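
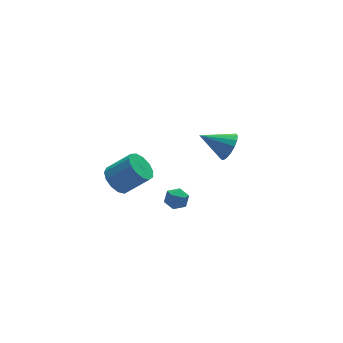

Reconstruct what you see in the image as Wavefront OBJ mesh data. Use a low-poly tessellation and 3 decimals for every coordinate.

v -0.692 0.419 -2.81
v -0.256 0.914 -2.418
v 0.316 -0.254 -3.082
v 0.752 0.241 -2.69
v 0.257 -0.213 -2.318
v -0.366 0.203 -2.15
v 0.426 0.457 -3.35
v -0.197 0.873 -3.182
v 0.435 0.937 -2.751
v 0.331 0.523 -2.113
v -0.271 0.137 -3.387
v -0.375 -0.277 -2.749
v -3.575 0.268 0.384
v -3.081 1.098 0.306
v -1.89 0.503 1.519
v -2.385 -0.328 1.596
v -3.448 1.174 0.704
v -2.258 0.579 1.916
v -3.855 0.962 1
v -2.665 0.367 2.212
v -4.174 0.53 1.101
v -2.984 -0.065 2.313
v -4.302 0.014 0.973
v -3.112 -0.581 2.186
v -4.2 -0.421 0.659
v -3.01 -1.017 1.871
v -3.899 -0.638 0.257
v -2.709 -1.233 1.47
v -3.495 -0.567 -0.104
v -2.305 -1.162 1.108
v -3.117 -0.231 -0.311
v -1.927 -0.826 0.902
v -2.884 0.263 -0.297
v -1.694 -0.332 0.915
v -2.87 0.759 -0.067
v -1.68 0.164 1.145
v 4.276 2.254 -1.342
v 4.773 2.207 -0.498
v 2.824 3.126 -0.438
v 4.904 2.618 -0.683
v 4.892 2.945 -1.019
v 4.738 3.114 -1.429
v 4.479 3.086 -1.818
v 4.173 2.867 -2.099
v 3.891 2.508 -2.206
v 3.697 2.091 -2.115
v 3.636 1.711 -1.847
v 3.721 1.455 -1.463
v 3.934 1.383 -1.051
v 4.225 1.51 -0.706
v 4.528 1.807 -0.506
f 1 12 6
f 1 6 2
f 1 2 8
f 1 8 11
f 1 11 12
f 2 6 10
f 6 12 5
f 12 11 3
f 11 8 7
f 8 2 9
f 4 10 5
f 4 5 3
f 4 3 7
f 4 7 9
f 4 9 10
f 5 10 6
f 3 5 12
f 7 3 11
f 9 7 8
f 10 9 2
f 14 13 17
f 14 17 15
f 15 17 18
f 15 18 16
f 17 13 19
f 17 19 18
f 18 19 20
f 18 20 16
f 19 13 21
f 19 21 20
f 20 21 22
f 20 22 16
f 21 13 23
f 21 23 22
f 22 23 24
f 22 24 16
f 23 13 25
f 23 25 24
f 24 25 26
f 24 26 16
f 25 13 27
f 25 27 26
f 26 27 28
f 26 28 16
f 27 13 29
f 27 29 28
f 28 29 30
f 28 30 16
f 29 13 31
f 29 31 30
f 30 31 32
f 30 32 16
f 31 13 33
f 31 33 32
f 32 33 34
f 32 34 16
f 33 13 35
f 33 35 34
f 34 35 36
f 34 36 16
f 35 13 14
f 35 14 36
f 36 14 15
f 36 15 16
f 38 37 40
f 38 40 39
f 40 37 41
f 40 41 39
f 41 37 42
f 41 42 39
f 42 37 43
f 42 43 39
f 43 37 44
f 43 44 39
f 44 37 45
f 44 45 39
f 45 37 46
f 45 46 39
f 46 37 47
f 46 47 39
f 47 37 48
f 47 48 39
f 48 37 49
f 48 49 39
f 49 37 50
f 49 50 39
f 50 37 51
f 50 51 39
f 51 37 38
f 51 38 39



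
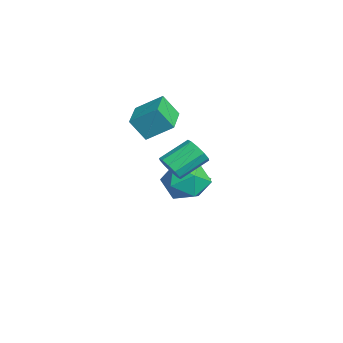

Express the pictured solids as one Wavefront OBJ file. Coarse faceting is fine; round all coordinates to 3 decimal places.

v 1.476 2.721 -1.237
v 2.316 2.493 -2.121
v 2.344 1.347 -0.059
v 3.184 1.119 -0.943
v 3.196 2.204 -0.34
v 2.659 3.053 -1.068
v 2.001 0.787 -1.112
v 1.464 1.636 -1.84
v 2.641 1.298 -2.044
v 3.379 2.174 -1.567
v 1.281 1.666 -0.613
v 2.019 2.542 -0.136
v 3.477 1.049 0.323
v 4.087 1.415 0.085
v 3.613 2.757 0.94
v 3.003 2.391 1.177
v 3.746 1.49 -0.221
v 3.273 2.832 0.634
v 3.303 1.397 -0.319
v 2.83 2.738 0.536
v 2.926 1.17 -0.172
v 2.453 2.512 0.682
v 2.76 0.897 0.163
v 2.286 2.239 1.018
v 2.867 0.683 0.56
v 2.393 2.025 1.415
v 3.207 0.608 0.866
v 2.734 1.95 1.721
v 3.65 0.702 0.964
v 3.177 2.043 1.819
v 4.027 0.928 0.818
v 3.554 2.27 1.672
v 4.194 1.201 0.482
v 3.72 2.543 1.337
v -3.549 0.229 0.923
v -3.19 1.521 1.832
v -3.379 0.991 -0.227
v -3.02 2.283 0.682
v -1.74 -0.243 0.878
v -1.381 1.049 1.787
v -1.57 0.519 -0.272
v -1.211 1.811 0.637
v -1.766 3.317 -3.723
v -1.408 2.956 -4.113
v -2.254 1.743 -2.717
v -1.203 3.049 -3.869
v -1.15 3.213 -3.586
v -1.261 3.405 -3.34
v -1.508 3.573 -3.197
v -1.824 3.673 -3.194
v -2.124 3.677 -3.334
v -2.329 3.584 -3.577
v -2.383 3.42 -3.86
v -2.271 3.228 -4.106
v -2.025 3.06 -4.249
v -1.709 2.96 -4.252
f 1 12 6
f 1 6 2
f 1 2 8
f 1 8 11
f 1 11 12
f 2 6 10
f 6 12 5
f 12 11 3
f 11 8 7
f 8 2 9
f 4 10 5
f 4 5 3
f 4 3 7
f 4 7 9
f 4 9 10
f 5 10 6
f 3 5 12
f 7 3 11
f 9 7 8
f 10 9 2
f 14 13 17
f 14 17 15
f 15 17 18
f 15 18 16
f 17 13 19
f 17 19 18
f 18 19 20
f 18 20 16
f 19 13 21
f 19 21 20
f 20 21 22
f 20 22 16
f 21 13 23
f 21 23 22
f 22 23 24
f 22 24 16
f 23 13 25
f 23 25 24
f 24 25 26
f 24 26 16
f 25 13 27
f 25 27 26
f 26 27 28
f 26 28 16
f 27 13 29
f 27 29 28
f 28 29 30
f 28 30 16
f 29 13 31
f 29 31 30
f 30 31 32
f 30 32 16
f 31 13 33
f 31 33 32
f 32 33 34
f 32 34 16
f 33 13 14
f 33 14 34
f 34 14 15
f 34 15 16
f 36 38 35
f 39 36 35
f 35 38 37
f 37 39 35
f 36 42 38
f 40 36 39
f 40 42 36
f 38 42 37
f 41 39 37
f 37 42 41
f 41 40 39
f 42 40 41
f 44 43 46
f 44 46 45
f 46 43 47
f 46 47 45
f 47 43 48
f 47 48 45
f 48 43 49
f 48 49 45
f 49 43 50
f 49 50 45
f 50 43 51
f 50 51 45
f 51 43 52
f 51 52 45
f 52 43 53
f 52 53 45
f 53 43 54
f 53 54 45
f 54 43 55
f 54 55 45
f 55 43 56
f 55 56 45
f 56 43 44
f 56 44 45



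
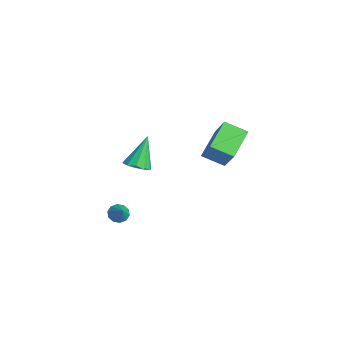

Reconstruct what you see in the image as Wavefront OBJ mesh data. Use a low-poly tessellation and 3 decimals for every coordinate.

v -2.35 -1.648 -1.96
v -1.716 -1.895 -1.599
v -2.99 -0.872 -0.3
v -1.628 -1.459 -1.769
v -1.816 -1.095 -2.011
v -2.208 -0.942 -2.234
v -2.654 -1.059 -2.352
v -2.984 -1.4 -2.32
v -3.072 -1.836 -2.15
v -2.884 -2.2 -1.908
v -2.492 -2.353 -1.685
v -2.046 -2.236 -1.567
v 0.875 -3.5 -2.763
v 1.19 -3.86 -3.054
v 1.585 -3.48 -2.017
v 1.28 -3.539 -3.148
v 1.215 -3.203 -3.095
v 1.02 -2.981 -2.915
v 0.77 -2.956 -2.677
v 0.56 -3.139 -2.472
v 0.47 -3.46 -2.378
v 0.535 -3.796 -2.431
v 0.729 -4.019 -2.611
v 0.98 -4.043 -2.849
v -2.907 3.238 -3.469
v -3.567 2.157 -2.922
v -4.052 4.381 -2.593
v -4.712 3.3 -2.045
v -1.568 3.28 -1.775
v -2.228 2.199 -1.227
v -2.713 4.423 -0.898
v -3.373 3.342 -0.351
f 2 1 4
f 2 4 3
f 4 1 5
f 4 5 3
f 5 1 6
f 5 6 3
f 6 1 7
f 6 7 3
f 7 1 8
f 7 8 3
f 8 1 9
f 8 9 3
f 9 1 10
f 9 10 3
f 10 1 11
f 10 11 3
f 11 1 12
f 11 12 3
f 12 1 2
f 12 2 3
f 14 13 16
f 14 16 15
f 16 13 17
f 16 17 15
f 17 13 18
f 17 18 15
f 18 13 19
f 18 19 15
f 19 13 20
f 19 20 15
f 20 13 21
f 20 21 15
f 21 13 22
f 21 22 15
f 22 13 23
f 22 23 15
f 23 13 24
f 23 24 15
f 24 13 14
f 24 14 15
f 26 28 25
f 29 26 25
f 25 28 27
f 27 29 25
f 26 32 28
f 30 26 29
f 30 32 26
f 28 32 27
f 31 29 27
f 27 32 31
f 31 30 29
f 32 30 31



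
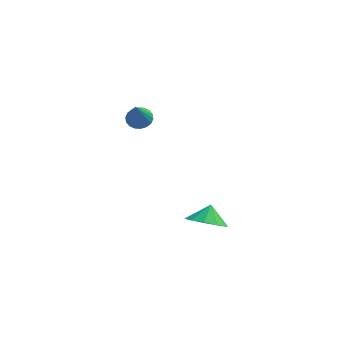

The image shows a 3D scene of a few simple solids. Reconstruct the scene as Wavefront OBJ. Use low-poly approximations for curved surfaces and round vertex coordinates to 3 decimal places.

v 1.602 -2.408 -4.326
v 2.214 -1.824 -4.915
v 1.738 -1.772 -3.554
v 1.616 -1.614 -4.982
v 1.014 -1.707 -4.8
v 0.636 -2.068 -4.436
v 0.627 -2.559 -4.03
v 0.99 -2.992 -3.738
v 1.587 -3.202 -3.67
v 2.19 -3.109 -3.853
v 2.568 -2.748 -4.217
v 2.577 -2.258 -4.622
v -1.725 -0.566 1.224
v -1.331 -0.139 1.494
v -1.755 -1.414 2.616
v -1.589 -0.033 1.552
v -1.874 -0.033 1.546
v -2.129 -0.138 1.476
v -2.304 -0.328 1.356
v -2.365 -0.565 1.211
v -2.298 -0.802 1.067
v -2.118 -0.993 0.955
v -1.86 -1.098 0.896
v -1.576 -1.098 0.903
v -1.32 -0.993 0.973
v -1.145 -0.803 1.092
v -1.085 -0.566 1.238
v -1.151 -0.329 1.381
f 2 1 4
f 2 4 3
f 4 1 5
f 4 5 3
f 5 1 6
f 5 6 3
f 6 1 7
f 6 7 3
f 7 1 8
f 7 8 3
f 8 1 9
f 8 9 3
f 9 1 10
f 9 10 3
f 10 1 11
f 10 11 3
f 11 1 12
f 11 12 3
f 12 1 2
f 12 2 3
f 14 13 16
f 14 16 15
f 16 13 17
f 16 17 15
f 17 13 18
f 17 18 15
f 18 13 19
f 18 19 15
f 19 13 20
f 19 20 15
f 20 13 21
f 20 21 15
f 21 13 22
f 21 22 15
f 22 13 23
f 22 23 15
f 23 13 24
f 23 24 15
f 24 13 25
f 24 25 15
f 25 13 26
f 25 26 15
f 26 13 27
f 26 27 15
f 27 13 28
f 27 28 15
f 28 13 14
f 28 14 15



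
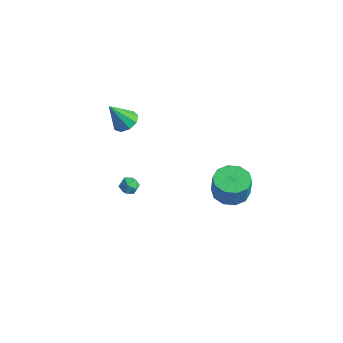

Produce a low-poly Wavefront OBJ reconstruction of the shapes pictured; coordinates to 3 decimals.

v -3.641 3.064 1.297
v -3.181 3.622 1.724
v -4.239 2.356 2.863
v -3.704 3.836 1.621
v -4.198 3.689 1.367
v -4.431 3.25 1.079
v -4.294 2.723 0.893
v -3.852 2.356 0.896
v -3.311 2.32 1.087
v -2.925 2.632 1.375
v -2.873 3.146 1.627
v 3.692 3.601 -0.76
v 4.554 2.958 -0.939
v 4.75 2.836 0.441
v 3.888 3.479 0.62
v 4.771 3.595 -0.914
v 4.967 3.473 0.467
v 4.576 4.234 -0.83
v 4.772 4.113 0.551
v 4.044 4.632 -0.719
v 4.24 4.51 0.661
v 3.377 4.635 -0.624
v 3.573 4.514 0.756
v 2.83 4.244 -0.581
v 3.026 4.122 0.799
v 2.613 3.607 -0.607
v 2.809 3.485 0.774
v 2.808 2.967 -0.691
v 3.004 2.846 0.69
v 3.34 2.57 -0.801
v 3.536 2.448 0.579
v 4.007 2.566 -0.896
v 4.203 2.445 0.484
v -2.9 1.837 -3.053
v -2.547 2.345 -2.817
v -2.013 1.235 -3.083
v -1.66 1.743 -2.847
v -2.102 1.438 -2.459
v -2.65 1.81 -2.44
v -1.91 1.77 -3.46
v -2.458 2.142 -3.441
v -1.935 2.304 -3.068
v -2.054 2.098 -2.449
v -2.506 1.482 -3.451
v -2.625 1.276 -2.832
f 2 1 4
f 2 4 3
f 4 1 5
f 4 5 3
f 5 1 6
f 5 6 3
f 6 1 7
f 6 7 3
f 7 1 8
f 7 8 3
f 8 1 9
f 8 9 3
f 9 1 10
f 9 10 3
f 10 1 11
f 10 11 3
f 11 1 2
f 11 2 3
f 13 12 16
f 13 16 14
f 14 16 17
f 14 17 15
f 16 12 18
f 16 18 17
f 17 18 19
f 17 19 15
f 18 12 20
f 18 20 19
f 19 20 21
f 19 21 15
f 20 12 22
f 20 22 21
f 21 22 23
f 21 23 15
f 22 12 24
f 22 24 23
f 23 24 25
f 23 25 15
f 24 12 26
f 24 26 25
f 25 26 27
f 25 27 15
f 26 12 28
f 26 28 27
f 27 28 29
f 27 29 15
f 28 12 30
f 28 30 29
f 29 30 31
f 29 31 15
f 30 12 32
f 30 32 31
f 31 32 33
f 31 33 15
f 32 12 13
f 32 13 33
f 33 13 14
f 33 14 15
f 34 45 39
f 34 39 35
f 34 35 41
f 34 41 44
f 34 44 45
f 35 39 43
f 39 45 38
f 45 44 36
f 44 41 40
f 41 35 42
f 37 43 38
f 37 38 36
f 37 36 40
f 37 40 42
f 37 42 43
f 38 43 39
f 36 38 45
f 40 36 44
f 42 40 41
f 43 42 35



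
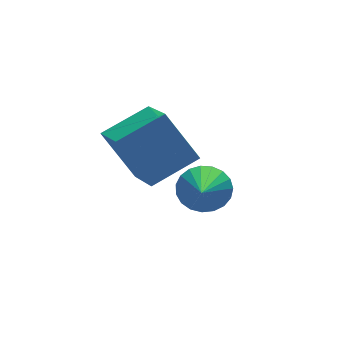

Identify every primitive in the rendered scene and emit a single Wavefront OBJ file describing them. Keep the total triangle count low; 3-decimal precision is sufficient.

v -1.721 4.159 0.222
v -1.81 3.088 0.6
v -0.6 4.243 0.721
v -0.689 3.171 1.099
v -1.151 3.689 -0.979
v -1.24 2.617 -0.601
v -0.03 3.772 -0.48
v -0.119 2.701 -0.102
v -0.175 2.372 -0.821
v 0.099 1.992 -1.181
v -0.945 0.848 0.201
v 0.266 2.026 -1.005
v 0.358 2.119 -0.797
v 0.357 2.256 -0.593
v 0.264 2.413 -0.429
v 0.095 2.563 -0.333
v -0.12 2.68 -0.321
v -0.345 2.743 -0.396
v -0.54 2.743 -0.544
v -0.673 2.678 -0.74
v -0.719 2.56 -0.95
v -0.671 2.41 -1.138
v -0.538 2.253 -1.271
v -0.341 2.117 -1.327
v -0.116 2.025 -1.295
f 2 4 1
f 5 2 1
f 1 4 3
f 3 5 1
f 2 8 4
f 6 2 5
f 6 8 2
f 4 8 3
f 7 5 3
f 3 8 7
f 7 6 5
f 8 6 7
f 10 9 12
f 10 12 11
f 12 9 13
f 12 13 11
f 13 9 14
f 13 14 11
f 14 9 15
f 14 15 11
f 15 9 16
f 15 16 11
f 16 9 17
f 16 17 11
f 17 9 18
f 17 18 11
f 18 9 19
f 18 19 11
f 19 9 20
f 19 20 11
f 20 9 21
f 20 21 11
f 21 9 22
f 21 22 11
f 22 9 23
f 22 23 11
f 23 9 24
f 23 24 11
f 24 9 25
f 24 25 11
f 25 9 10
f 25 10 11



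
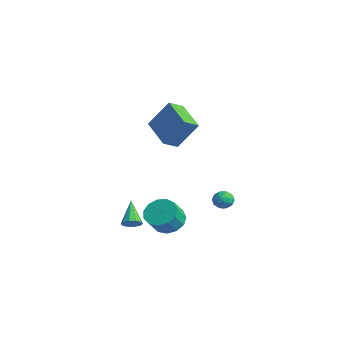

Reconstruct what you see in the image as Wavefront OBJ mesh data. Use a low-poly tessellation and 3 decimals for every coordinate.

v 1.5 -3.729 -3.355
v 1.784 -4.023 -2.929
v 0.34 -3.211 -2.225
v 1.92 -3.685 -2.943
v 1.897 -3.364 -3.115
v 1.721 -3.183 -3.378
v 1.461 -3.21 -3.633
v 1.216 -3.436 -3.781
v 1.079 -3.774 -3.766
v 1.103 -4.094 -3.594
v 1.279 -4.276 -3.331
v 1.539 -4.248 -3.077
v 0.435 -2.208 3.422
v 1.022 -1.26 5.034
v 0.3 -1.29 2.931
v 0.887 -0.342 4.543
v 2.373 -2.278 2.757
v 2.96 -1.33 4.369
v 2.238 -1.36 2.266
v 2.825 -0.412 3.878
v 2.676 1.478 -2.63
v 3.192 1.493 -2.248
v 2.208 0.827 -1.972
v 2.724 0.842 -1.59
v 2.354 1.362 -1.65
v 2.643 1.765 -2.057
v 2.757 0.555 -2.163
v 3.046 0.958 -2.57
v 3.241 0.923 -1.96
v 2.992 1.422 -1.643
v 2.408 0.898 -2.577
v 2.159 1.397 -2.26
v 2.975 1.543 -2.497
v 2.425 0.777 -1.723
v 2.207 1.083 -1.758
v 2.51 1.092 -1.534
v 2.653 1.703 -2.384
v 2.956 1.712 -2.16
v 2.463 1.635 -1.809
v 2.444 0.608 -2.06
v 2.747 0.617 -1.836
v 2.89 1.228 -2.686
v 3.193 1.237 -2.462
v 2.937 0.685 -2.411
v 3.307 1.216 -2.103
v 3.032 0.833 -1.716
v 3.052 0.665 -2.053
v 3.222 0.902 -2.292
v 3.161 1.51 -1.917
v 2.886 1.127 -1.53
v 2.668 1.433 -1.565
v 2.839 1.669 -1.804
v 3.19 1.174 -1.747
v 2.514 1.193 -2.69
v 2.239 0.81 -2.303
v 2.561 0.651 -2.416
v 2.732 0.887 -2.655
v 2.368 1.487 -2.504
v 2.093 1.104 -2.117
v 2.178 1.418 -1.928
v 2.348 1.655 -2.167
v 2.21 1.146 -2.473
v 2.061 -1.789 -3.278
v 2.973 -1.792 -3.663
v 3.391 -2.535 -2.668
v 2.479 -2.531 -2.282
v 2.948 -1.351 -3.323
v 3.366 -2.093 -2.328
v 2.641 -1.048 -2.969
v 3.059 -1.791 -1.974
v 2.15 -0.981 -2.712
v 2.568 -1.723 -1.717
v 1.631 -1.17 -2.635
v 2.049 -1.912 -1.64
v 1.249 -1.555 -2.762
v 1.666 -2.298 -1.767
v 1.124 -2.015 -3.053
v 1.542 -2.758 -2.058
v 1.297 -2.403 -3.415
v 1.715 -3.145 -2.42
v 1.712 -2.596 -3.733
v 2.13 -3.338 -2.738
v 2.239 -2.532 -3.907
v 2.656 -3.275 -2.912
v 2.709 -2.233 -3.881
v 3.126 -2.975 -2.886
f 2 1 4
f 2 4 3
f 4 1 5
f 4 5 3
f 5 1 6
f 5 6 3
f 6 1 7
f 6 7 3
f 7 1 8
f 7 8 3
f 8 1 9
f 8 9 3
f 9 1 10
f 9 10 3
f 10 1 11
f 10 11 3
f 11 1 12
f 11 12 3
f 12 1 2
f 12 2 3
f 14 16 13
f 17 14 13
f 13 16 15
f 15 17 13
f 14 20 16
f 18 14 17
f 18 20 14
f 16 20 15
f 19 17 15
f 15 20 19
f 19 18 17
f 20 18 19
f 21 58 37
f 58 32 61
f 37 61 26
f 58 61 37
f 21 37 33
f 37 26 38
f 33 38 22
f 37 38 33
f 21 33 42
f 33 22 43
f 42 43 28
f 33 43 42
f 21 42 54
f 42 28 57
f 54 57 31
f 42 57 54
f 21 54 58
f 54 31 62
f 58 62 32
f 54 62 58
f 22 38 49
f 38 26 52
f 49 52 30
f 38 52 49
f 26 61 39
f 61 32 60
f 39 60 25
f 61 60 39
f 32 62 59
f 62 31 55
f 59 55 23
f 62 55 59
f 31 57 56
f 57 28 44
f 56 44 27
f 57 44 56
f 28 43 48
f 43 22 45
f 48 45 29
f 43 45 48
f 24 50 36
f 50 30 51
f 36 51 25
f 50 51 36
f 24 36 34
f 36 25 35
f 34 35 23
f 36 35 34
f 24 34 41
f 34 23 40
f 41 40 27
f 34 40 41
f 24 41 46
f 41 27 47
f 46 47 29
f 41 47 46
f 24 46 50
f 46 29 53
f 50 53 30
f 46 53 50
f 25 51 39
f 51 30 52
f 39 52 26
f 51 52 39
f 23 35 59
f 35 25 60
f 59 60 32
f 35 60 59
f 27 40 56
f 40 23 55
f 56 55 31
f 40 55 56
f 29 47 48
f 47 27 44
f 48 44 28
f 47 44 48
f 30 53 49
f 53 29 45
f 49 45 22
f 53 45 49
f 64 63 67
f 64 67 65
f 65 67 68
f 65 68 66
f 67 63 69
f 67 69 68
f 68 69 70
f 68 70 66
f 69 63 71
f 69 71 70
f 70 71 72
f 70 72 66
f 71 63 73
f 71 73 72
f 72 73 74
f 72 74 66
f 73 63 75
f 73 75 74
f 74 75 76
f 74 76 66
f 75 63 77
f 75 77 76
f 76 77 78
f 76 78 66
f 77 63 79
f 77 79 78
f 78 79 80
f 78 80 66
f 79 63 81
f 79 81 80
f 80 81 82
f 80 82 66
f 81 63 83
f 81 83 82
f 82 83 84
f 82 84 66
f 83 63 85
f 83 85 84
f 84 85 86
f 84 86 66
f 85 63 64
f 85 64 86
f 86 64 65
f 86 65 66



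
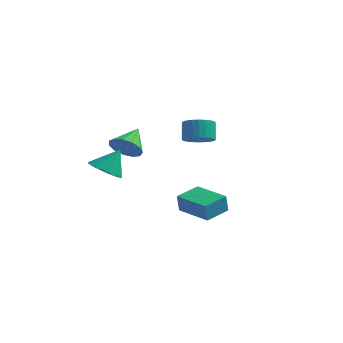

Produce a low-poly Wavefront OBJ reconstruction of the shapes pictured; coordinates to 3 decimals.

v -0.534 -1.561 -2.61
v -0.571 -1.723 -1.634
v -0.121 -0.265 -2.379
v -0.158 -0.427 -1.403
v 1.278 -2.133 -2.637
v 1.241 -2.295 -1.661
v 1.691 -0.837 -2.406
v 1.654 -0.999 -1.43
v -3.503 -3.389 0.105
v -2.653 -3.276 -0.279
v -3.057 -2.711 1.295
v -2.977 -2.815 -0.42
v -3.502 -2.573 -0.361
v -4.027 -2.643 -0.123
v -4.353 -2.999 0.201
v -4.354 -3.503 0.49
v -4.03 -3.964 0.631
v -3.504 -4.205 0.572
v -2.979 -4.135 0.334
v -2.654 -3.78 0.009
v -3.729 -1.107 0.693
v -2.863 -1.217 0.911
v -3.771 0.187 1.507
v -2.869 -0.947 0.482
v -3.148 -0.728 0.119
v -3.612 -0.629 -0.061
v -4.113 -0.683 -0.002
v -4.492 -0.87 0.278
v -4.629 -1.134 0.689
v -4.48 -1.388 1.101
v -4.093 -1.554 1.384
v -3.591 -1.578 1.447
v -3.132 -1.452 1.271
v -1.722 2.568 0.308
v -0.967 2.43 0.624
v -1.263 2.975 1.569
v -2.018 3.112 1.252
v -0.922 2.714 0.475
v -1.219 3.259 1.419
v -0.999 2.976 0.3
v -1.296 3.52 1.244
v -1.186 3.175 0.126
v -1.483 3.719 1.071
v -1.454 3.282 -0.02
v -1.751 3.826 0.925
v -1.764 3.28 -0.116
v -2.06 3.825 0.829
v -2.066 3.17 -0.148
v -2.363 3.714 0.797
v -2.317 2.968 -0.11
v -2.614 3.512 0.835
v -2.477 2.705 -0.009
v -2.773 3.25 0.936
v -2.521 2.421 0.141
v -2.818 2.966 1.085
v -2.444 2.16 0.316
v -2.741 2.704 1.26
v -2.257 1.961 0.489
v -2.554 2.505 1.434
v -1.989 1.854 0.635
v -2.286 2.398 1.58
v -1.68 1.855 0.731
v -1.976 2.4 1.676
v -1.377 1.966 0.763
v -1.674 2.51 1.708
v -1.126 2.168 0.725
v -1.423 2.712 1.67
f 2 4 1
f 5 2 1
f 1 4 3
f 3 5 1
f 2 8 4
f 6 2 5
f 6 8 2
f 4 8 3
f 7 5 3
f 3 8 7
f 7 6 5
f 8 6 7
f 10 9 12
f 10 12 11
f 12 9 13
f 12 13 11
f 13 9 14
f 13 14 11
f 14 9 15
f 14 15 11
f 15 9 16
f 15 16 11
f 16 9 17
f 16 17 11
f 17 9 18
f 17 18 11
f 18 9 19
f 18 19 11
f 19 9 20
f 19 20 11
f 20 9 10
f 20 10 11
f 22 21 24
f 22 24 23
f 24 21 25
f 24 25 23
f 25 21 26
f 25 26 23
f 26 21 27
f 26 27 23
f 27 21 28
f 27 28 23
f 28 21 29
f 28 29 23
f 29 21 30
f 29 30 23
f 30 21 31
f 30 31 23
f 31 21 32
f 31 32 23
f 32 21 33
f 32 33 23
f 33 21 22
f 33 22 23
f 35 34 38
f 35 38 36
f 36 38 39
f 36 39 37
f 38 34 40
f 38 40 39
f 39 40 41
f 39 41 37
f 40 34 42
f 40 42 41
f 41 42 43
f 41 43 37
f 42 34 44
f 42 44 43
f 43 44 45
f 43 45 37
f 44 34 46
f 44 46 45
f 45 46 47
f 45 47 37
f 46 34 48
f 46 48 47
f 47 48 49
f 47 49 37
f 48 34 50
f 48 50 49
f 49 50 51
f 49 51 37
f 50 34 52
f 50 52 51
f 51 52 53
f 51 53 37
f 52 34 54
f 52 54 53
f 53 54 55
f 53 55 37
f 54 34 56
f 54 56 55
f 55 56 57
f 55 57 37
f 56 34 58
f 56 58 57
f 57 58 59
f 57 59 37
f 58 34 60
f 58 60 59
f 59 60 61
f 59 61 37
f 60 34 62
f 60 62 61
f 61 62 63
f 61 63 37
f 62 34 64
f 62 64 63
f 63 64 65
f 63 65 37
f 64 34 66
f 64 66 65
f 65 66 67
f 65 67 37
f 66 34 35
f 66 35 67
f 67 35 36
f 67 36 37



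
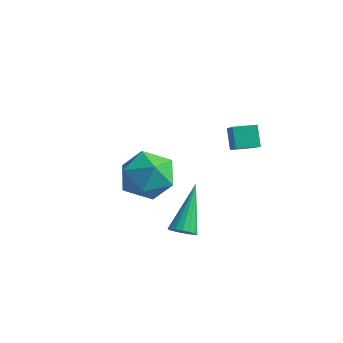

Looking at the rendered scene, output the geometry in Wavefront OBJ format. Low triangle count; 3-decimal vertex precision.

v 2.722 -0.069 -2.994
v 3.063 0.303 -3.212
v 2.158 1.369 -1.426
v 2.834 0.347 -3.335
v 2.58 0.296 -3.38
v 2.358 0.161 -3.336
v 2.219 -0.026 -3.213
v 2.196 -0.223 -3.041
v 2.293 -0.385 -2.857
v 2.488 -0.475 -2.705
v 2.737 -0.471 -2.619
v 2.982 -0.375 -2.619
v 3.168 -0.209 -2.704
v 3.251 -0.011 -2.856
v 3.213 0.174 -3.039
v 2.971 2.318 0.282
v 2.522 2.689 1.058
v 3.541 3.027 0.274
v 3.092 3.398 1.049
v 3.648 1.782 0.931
v 3.199 2.153 1.706
v 4.218 2.491 0.922
v 3.769 2.862 1.698
v -1.939 1.939 -2.589
v -1.421 2.372 -3.617
v -0.139 1.748 -1.763
v 0.379 2.181 -2.791
v -0.289 2.927 -2.078
v -1.402 3.046 -2.588
v -0.158 1.074 -2.792
v -1.271 1.193 -3.302
v -0.321 1.837 -3.743
v -0.401 2.983 -3.301
v -1.159 1.137 -2.079
v -1.239 2.283 -1.637
f 2 1 4
f 2 4 3
f 4 1 5
f 4 5 3
f 5 1 6
f 5 6 3
f 6 1 7
f 6 7 3
f 7 1 8
f 7 8 3
f 8 1 9
f 8 9 3
f 9 1 10
f 9 10 3
f 10 1 11
f 10 11 3
f 11 1 12
f 11 12 3
f 12 1 13
f 12 13 3
f 13 1 14
f 13 14 3
f 14 1 15
f 14 15 3
f 15 1 2
f 15 2 3
f 17 19 16
f 20 17 16
f 16 19 18
f 18 20 16
f 17 23 19
f 21 17 20
f 21 23 17
f 19 23 18
f 22 20 18
f 18 23 22
f 22 21 20
f 23 21 22
f 24 35 29
f 24 29 25
f 24 25 31
f 24 31 34
f 24 34 35
f 25 29 33
f 29 35 28
f 35 34 26
f 34 31 30
f 31 25 32
f 27 33 28
f 27 28 26
f 27 26 30
f 27 30 32
f 27 32 33
f 28 33 29
f 26 28 35
f 30 26 34
f 32 30 31
f 33 32 25



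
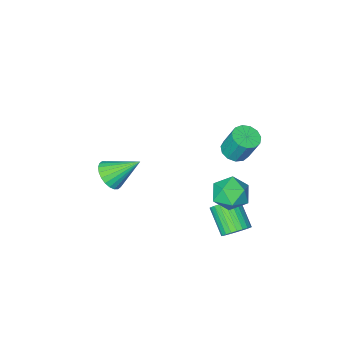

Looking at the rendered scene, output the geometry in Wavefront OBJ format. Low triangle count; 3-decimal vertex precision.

v -2.815 2.252 2.428
v -1.995 2.227 2.555
v -2.226 2.943 4.179
v -3.045 2.968 4.052
v -2.085 2.642 2.359
v -2.316 3.358 3.984
v -2.407 2.934 2.185
v -2.638 3.649 3.81
v -2.859 3.008 2.088
v -3.09 3.724 3.713
v -3.296 2.843 2.099
v -3.527 3.559 3.723
v -3.581 2.49 2.214
v -3.811 3.206 3.839
v -3.622 2.061 2.397
v -3.853 2.777 4.021
v -3.407 1.694 2.59
v -3.638 2.409 4.214
v -3.004 1.503 2.731
v -3.235 2.219 4.355
v -2.541 1.55 2.776
v -2.771 2.266 4.4
v -2.165 1.82 2.71
v -2.395 2.536 4.335
v -2.517 3.04 -4.093
v -1.642 3.004 -4.017
v -1.807 1.504 -2.831
v -2.683 1.54 -2.907
v -1.723 3.217 -3.759
v -1.888 1.716 -2.573
v -1.925 3.402 -3.553
v -2.09 1.901 -2.367
v -2.217 3.533 -3.428
v -2.382 2.032 -2.242
v -2.555 3.588 -3.405
v -2.72 2.087 -2.219
v -2.887 3.56 -3.487
v -3.052 2.059 -2.301
v -3.163 3.453 -3.661
v -3.328 1.952 -2.475
v -3.341 3.283 -3.9
v -3.506 1.782 -2.714
v -3.393 3.076 -4.169
v -3.558 1.576 -2.983
v -3.312 2.864 -4.427
v -3.477 1.363 -3.241
v -3.11 2.679 -4.633
v -3.275 1.178 -3.447
v -2.818 2.548 -4.758
v -2.983 1.047 -3.572
v -2.48 2.493 -4.781
v -2.645 0.992 -3.595
v -2.148 2.521 -4.699
v -2.313 1.02 -3.513
v -1.872 2.628 -4.525
v -2.037 1.127 -3.339
v -1.694 2.798 -4.286
v -1.859 1.297 -3.1
v 1.654 -3.631 -2.482
v 2.245 -3.904 -1.685
v 0.266 -2.649 -1.118
v 2.403 -3.547 -1.781
v 2.447 -3.203 -1.984
v 2.37 -2.924 -2.263
v 2.184 -2.753 -2.575
v 1.917 -2.715 -2.873
v 1.61 -2.817 -3.112
v 1.31 -3.043 -3.255
v 1.062 -3.358 -3.28
v 0.904 -3.715 -3.184
v 0.861 -4.059 -2.981
v 0.938 -4.338 -2.702
v 1.124 -4.509 -2.39
v 1.39 -4.547 -2.091
v 1.697 -4.445 -1.853
v 1.998 -4.219 -1.71
v -1.871 3.222 -1.622
v -1.125 2.791 -0.819
v -3.335 2.849 -0.461
v -2.589 2.418 0.342
v -2.597 3.572 0.105
v -1.692 3.802 -0.613
v -2.768 1.838 -0.667
v -1.863 2.068 -1.385
v -1.679 1.935 -0.229
v -1.574 3.007 0.248
v -2.886 2.633 -1.528
v -2.781 3.705 -1.051
f 2 1 5
f 2 5 3
f 3 5 6
f 3 6 4
f 5 1 7
f 5 7 6
f 6 7 8
f 6 8 4
f 7 1 9
f 7 9 8
f 8 9 10
f 8 10 4
f 9 1 11
f 9 11 10
f 10 11 12
f 10 12 4
f 11 1 13
f 11 13 12
f 12 13 14
f 12 14 4
f 13 1 15
f 13 15 14
f 14 15 16
f 14 16 4
f 15 1 17
f 15 17 16
f 16 17 18
f 16 18 4
f 17 1 19
f 17 19 18
f 18 19 20
f 18 20 4
f 19 1 21
f 19 21 20
f 20 21 22
f 20 22 4
f 21 1 23
f 21 23 22
f 22 23 24
f 22 24 4
f 23 1 2
f 23 2 24
f 24 2 3
f 24 3 4
f 26 25 29
f 26 29 27
f 27 29 30
f 27 30 28
f 29 25 31
f 29 31 30
f 30 31 32
f 30 32 28
f 31 25 33
f 31 33 32
f 32 33 34
f 32 34 28
f 33 25 35
f 33 35 34
f 34 35 36
f 34 36 28
f 35 25 37
f 35 37 36
f 36 37 38
f 36 38 28
f 37 25 39
f 37 39 38
f 38 39 40
f 38 40 28
f 39 25 41
f 39 41 40
f 40 41 42
f 40 42 28
f 41 25 43
f 41 43 42
f 42 43 44
f 42 44 28
f 43 25 45
f 43 45 44
f 44 45 46
f 44 46 28
f 45 25 47
f 45 47 46
f 46 47 48
f 46 48 28
f 47 25 49
f 47 49 48
f 48 49 50
f 48 50 28
f 49 25 51
f 49 51 50
f 50 51 52
f 50 52 28
f 51 25 53
f 51 53 52
f 52 53 54
f 52 54 28
f 53 25 55
f 53 55 54
f 54 55 56
f 54 56 28
f 55 25 57
f 55 57 56
f 56 57 58
f 56 58 28
f 57 25 26
f 57 26 58
f 58 26 27
f 58 27 28
f 60 59 62
f 60 62 61
f 62 59 63
f 62 63 61
f 63 59 64
f 63 64 61
f 64 59 65
f 64 65 61
f 65 59 66
f 65 66 61
f 66 59 67
f 66 67 61
f 67 59 68
f 67 68 61
f 68 59 69
f 68 69 61
f 69 59 70
f 69 70 61
f 70 59 71
f 70 71 61
f 71 59 72
f 71 72 61
f 72 59 73
f 72 73 61
f 73 59 74
f 73 74 61
f 74 59 75
f 74 75 61
f 75 59 76
f 75 76 61
f 76 59 60
f 76 60 61
f 77 88 82
f 77 82 78
f 77 78 84
f 77 84 87
f 77 87 88
f 78 82 86
f 82 88 81
f 88 87 79
f 87 84 83
f 84 78 85
f 80 86 81
f 80 81 79
f 80 79 83
f 80 83 85
f 80 85 86
f 81 86 82
f 79 81 88
f 83 79 87
f 85 83 84
f 86 85 78



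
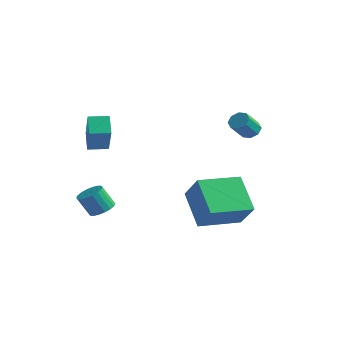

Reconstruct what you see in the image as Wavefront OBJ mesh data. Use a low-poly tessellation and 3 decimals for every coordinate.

v 2.586 3.6 0.943
v 2.833 3.27 0.627
v 2.78 2.489 1.4
v 2.534 2.82 1.717
v 3.084 3.478 0.854
v 3.031 2.698 1.628
v 3.044 3.758 1.134
v 2.991 2.978 1.907
v 2.735 3.946 1.302
v 2.683 3.165 2.076
v 2.34 3.931 1.26
v 2.287 3.15 2.033
v 2.089 3.722 1.032
v 2.036 2.942 1.806
v 2.129 3.442 0.753
v 2.076 2.662 1.526
v 2.437 3.255 0.584
v 2.385 2.474 1.358
v 2.623 0.065 -3.624
v 1.312 0.755 -2.31
v 3.446 1.915 -3.774
v 2.135 2.605 -2.46
v 3.625 -0.285 -2.44
v 2.314 0.405 -1.126
v 4.448 1.565 -2.59
v 3.137 2.255 -1.276
v -1.614 -2.125 0.403
v -0.732 -2.902 1.765
v -2.196 -1.595 1.082
v -1.314 -2.372 2.445
v -1.006 -1.448 0.395
v -0.124 -2.225 1.758
v -1.588 -0.918 1.075
v -0.706 -1.695 2.437
v -0.729 -2.189 -2.822
v -0.22 -2.551 -2.739
v -0.623 -2.894 -1.774
v -1.131 -2.531 -1.858
v -0.144 -2.308 -2.621
v -0.547 -2.651 -1.656
v -0.184 -2.042 -2.543
v -0.586 -2.385 -1.578
v -0.331 -1.805 -2.52
v -0.734 -2.147 -1.555
v -0.557 -1.643 -2.557
v -0.96 -1.986 -1.592
v -0.818 -1.59 -2.647
v -1.22 -1.933 -1.682
v -1.06 -1.655 -2.771
v -1.463 -1.998 -1.807
v -1.237 -1.826 -2.906
v -1.64 -2.169 -1.941
v -1.313 -2.069 -3.024
v -1.716 -2.412 -2.059
v -1.274 -2.335 -3.102
v -1.676 -2.678 -2.137
v -1.126 -2.573 -3.125
v -1.529 -2.915 -2.16
v -0.9 -2.734 -3.088
v -1.303 -3.077 -2.123
v -0.64 -2.787 -2.998
v -1.042 -3.13 -2.033
v -0.397 -2.722 -2.873
v -0.8 -3.065 -1.909
f 2 1 5
f 2 5 3
f 3 5 6
f 3 6 4
f 5 1 7
f 5 7 6
f 6 7 8
f 6 8 4
f 7 1 9
f 7 9 8
f 8 9 10
f 8 10 4
f 9 1 11
f 9 11 10
f 10 11 12
f 10 12 4
f 11 1 13
f 11 13 12
f 12 13 14
f 12 14 4
f 13 1 15
f 13 15 14
f 14 15 16
f 14 16 4
f 15 1 17
f 15 17 16
f 16 17 18
f 16 18 4
f 17 1 2
f 17 2 18
f 18 2 3
f 18 3 4
f 20 22 19
f 23 20 19
f 19 22 21
f 21 23 19
f 20 26 22
f 24 20 23
f 24 26 20
f 22 26 21
f 25 23 21
f 21 26 25
f 25 24 23
f 26 24 25
f 28 30 27
f 31 28 27
f 27 30 29
f 29 31 27
f 28 34 30
f 32 28 31
f 32 34 28
f 30 34 29
f 33 31 29
f 29 34 33
f 33 32 31
f 34 32 33
f 36 35 39
f 36 39 37
f 37 39 40
f 37 40 38
f 39 35 41
f 39 41 40
f 40 41 42
f 40 42 38
f 41 35 43
f 41 43 42
f 42 43 44
f 42 44 38
f 43 35 45
f 43 45 44
f 44 45 46
f 44 46 38
f 45 35 47
f 45 47 46
f 46 47 48
f 46 48 38
f 47 35 49
f 47 49 48
f 48 49 50
f 48 50 38
f 49 35 51
f 49 51 50
f 50 51 52
f 50 52 38
f 51 35 53
f 51 53 52
f 52 53 54
f 52 54 38
f 53 35 55
f 53 55 54
f 54 55 56
f 54 56 38
f 55 35 57
f 55 57 56
f 56 57 58
f 56 58 38
f 57 35 59
f 57 59 58
f 58 59 60
f 58 60 38
f 59 35 61
f 59 61 60
f 60 61 62
f 60 62 38
f 61 35 63
f 61 63 62
f 62 63 64
f 62 64 38
f 63 35 36
f 63 36 64
f 64 36 37
f 64 37 38



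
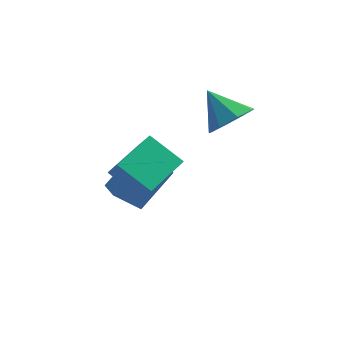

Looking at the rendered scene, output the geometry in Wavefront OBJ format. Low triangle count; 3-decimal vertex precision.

v -4.206 -1.788 1.232
v -3.815 -2.244 2.056
v -3.141 -0.123 1.648
v -2.75 -0.579 2.472
v -2.91 -2.381 0.288
v -2.519 -2.837 1.112
v -1.845 -0.716 0.704
v -1.454 -1.172 1.528
v 0.239 0.343 2.76
v 0.988 0.271 3.493
v -0.739 1.177 3.84
v 1.059 0.934 3.045
v 0.65 1.251 2.43
v 0.001 1.036 2.008
v -0.509 0.415 2.026
v -0.58 -0.249 2.474
v -0.171 -0.566 3.089
v 0.478 -0.351 3.511
v -4.175 -0.418 -1.214
v -3.007 0.496 0.287
v -4.614 0.625 -1.508
v -3.446 1.54 -0.007
v -3.134 -0.24 -2.133
v -1.966 0.675 -0.632
v -3.573 0.804 -2.427
v -2.405 1.718 -0.926
f 2 4 1
f 5 2 1
f 1 4 3
f 3 5 1
f 2 8 4
f 6 2 5
f 6 8 2
f 4 8 3
f 7 5 3
f 3 8 7
f 7 6 5
f 8 6 7
f 10 9 12
f 10 12 11
f 12 9 13
f 12 13 11
f 13 9 14
f 13 14 11
f 14 9 15
f 14 15 11
f 15 9 16
f 15 16 11
f 16 9 17
f 16 17 11
f 17 9 18
f 17 18 11
f 18 9 10
f 18 10 11
f 20 22 19
f 23 20 19
f 19 22 21
f 21 23 19
f 20 26 22
f 24 20 23
f 24 26 20
f 22 26 21
f 25 23 21
f 21 26 25
f 25 24 23
f 26 24 25



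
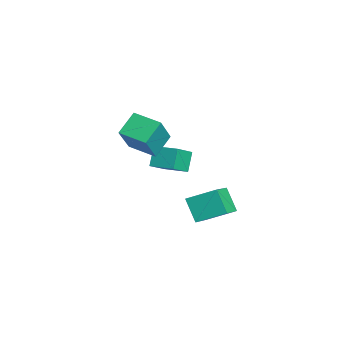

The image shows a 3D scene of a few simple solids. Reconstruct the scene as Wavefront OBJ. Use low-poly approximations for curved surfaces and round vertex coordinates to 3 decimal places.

v 0.505 -2.852 1.946
v 1.407 -3.49 3.455
v -0.155 -2.03 2.689
v 0.747 -2.668 4.198
v 1.493 -1.892 1.762
v 2.395 -2.53 3.271
v 0.833 -1.07 2.505
v 1.735 -1.708 4.014
v 1.319 -0.524 -1.304
v 1.733 0.783 -0.647
v 0.069 0.285 -2.125
v 0.483 1.592 -1.467
v 2.157 -0.272 -2.333
v 2.571 1.035 -1.675
v 0.907 0.537 -3.153
v 1.321 1.844 -2.496
v 0.441 -1.924 0.503
v -0.126 -1.59 1.384
v -0.313 -1.066 -0.307
v -0.88 -0.732 0.575
v 1.24 -1.048 0.685
v 0.673 -0.714 1.567
v 0.486 -0.19 -0.124
v -0.081 0.144 0.757
f 2 4 1
f 5 2 1
f 1 4 3
f 3 5 1
f 2 8 4
f 6 2 5
f 6 8 2
f 4 8 3
f 7 5 3
f 3 8 7
f 7 6 5
f 8 6 7
f 10 12 9
f 13 10 9
f 9 12 11
f 11 13 9
f 10 16 12
f 14 10 13
f 14 16 10
f 12 16 11
f 15 13 11
f 11 16 15
f 15 14 13
f 16 14 15
f 18 20 17
f 21 18 17
f 17 20 19
f 19 21 17
f 18 24 20
f 22 18 21
f 22 24 18
f 20 24 19
f 23 21 19
f 19 24 23
f 23 22 21
f 24 22 23



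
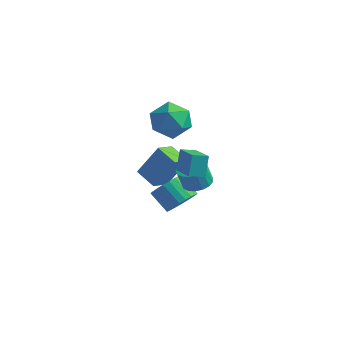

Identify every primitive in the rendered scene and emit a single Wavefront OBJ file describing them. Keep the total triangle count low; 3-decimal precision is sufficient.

v 4.178 -4.491 2.493
v 4.035 -3.938 3.627
v 2.859 -3.477 1.832
v 2.715 -2.924 2.966
v 4.745 -3.896 2.274
v 4.601 -3.343 3.408
v 3.425 -2.882 1.613
v 3.282 -2.329 2.747
v -1.89 1.799 -4.449
v -3.159 2.139 -3.964
v -1.775 2.991 -4.982
v -3.044 3.33 -4.497
v -0.996 2.53 -2.623
v -2.265 2.869 -2.138
v -0.881 3.721 -3.156
v -2.15 4.061 -2.671
v -0.698 0.529 2.56
v 0.357 1.167 2.704
v 0.343 -1.187 2.536
v 1.398 -0.549 2.68
v 0.579 -0.611 3.61
v -0.065 0.45 3.624
v 0.765 -0.47 1.616
v 0.121 0.591 1.63
v 1.261 0.55 2.12
v 1.146 0.462 3.352
v -0.446 -0.482 1.888
v -0.561 -0.57 3.12
v 2.503 -0.9 -0.802
v 3.072 -0.355 -0.575
v 2.847 -0.595 0.568
v 2.277 -1.14 0.342
v 2.743 -0.143 -0.596
v 2.517 -0.384 0.548
v 2.358 -0.105 -0.663
v 2.133 -0.345 0.48
v 2.006 -0.248 -0.763
v 1.781 -0.488 0.381
v 1.769 -0.541 -0.871
v 1.543 -0.781 0.272
v 1.699 -0.916 -0.964
v 1.474 -1.156 0.18
v 1.813 -1.287 -1.019
v 1.588 -1.528 0.125
v 2.086 -1.57 -1.025
v 1.86 -1.81 0.119
v 2.454 -1.699 -0.979
v 2.228 -1.939 0.164
v 2.833 -1.645 -0.893
v 2.607 -1.885 0.25
v 3.136 -1.42 -0.786
v 2.911 -1.66 0.357
v 3.295 -1.076 -0.683
v 3.069 -1.316 0.461
v 3.271 -0.692 -0.607
v 3.046 -0.932 0.537
v 0.979 0.086 -3.584
v 1.598 0.364 -2.864
v 0.481 0.551 -1.975
v -0.139 0.274 -2.696
v 1.522 0.703 -3.032
v 0.404 0.89 -2.143
v 1.362 0.948 -3.284
v 0.245 1.136 -2.395
v 1.144 1.062 -3.582
v 0.027 1.25 -2.693
v 0.901 1.028 -3.88
v -0.216 1.215 -2.992
v 0.67 0.85 -4.134
v -0.447 1.037 -3.245
v 0.486 0.556 -4.303
v -0.632 0.743 -3.414
v 0.376 0.19 -4.363
v -0.741 0.378 -3.474
v 0.359 -0.191 -4.305
v -0.758 -0.004 -3.416
v 0.436 -0.53 -4.137
v -0.682 -0.343 -3.248
v 0.595 -0.776 -3.885
v -0.522 -0.588 -2.996
v 0.813 -0.89 -3.587
v -0.304 -0.702 -2.698
v 1.056 -0.855 -3.288
v -0.061 -0.668 -2.4
v 1.287 -0.677 -3.035
v 0.17 -0.49 -2.146
v 1.472 -0.383 -2.866
v 0.354 -0.196 -1.977
v 1.581 -0.018 -2.806
v 0.464 0.17 -1.917
f 2 4 1
f 5 2 1
f 1 4 3
f 3 5 1
f 2 8 4
f 6 2 5
f 6 8 2
f 4 8 3
f 7 5 3
f 3 8 7
f 7 6 5
f 8 6 7
f 10 12 9
f 13 10 9
f 9 12 11
f 11 13 9
f 10 16 12
f 14 10 13
f 14 16 10
f 12 16 11
f 15 13 11
f 11 16 15
f 15 14 13
f 16 14 15
f 17 28 22
f 17 22 18
f 17 18 24
f 17 24 27
f 17 27 28
f 18 22 26
f 22 28 21
f 28 27 19
f 27 24 23
f 24 18 25
f 20 26 21
f 20 21 19
f 20 19 23
f 20 23 25
f 20 25 26
f 21 26 22
f 19 21 28
f 23 19 27
f 25 23 24
f 26 25 18
f 30 29 33
f 30 33 31
f 31 33 34
f 31 34 32
f 33 29 35
f 33 35 34
f 34 35 36
f 34 36 32
f 35 29 37
f 35 37 36
f 36 37 38
f 36 38 32
f 37 29 39
f 37 39 38
f 38 39 40
f 38 40 32
f 39 29 41
f 39 41 40
f 40 41 42
f 40 42 32
f 41 29 43
f 41 43 42
f 42 43 44
f 42 44 32
f 43 29 45
f 43 45 44
f 44 45 46
f 44 46 32
f 45 29 47
f 45 47 46
f 46 47 48
f 46 48 32
f 47 29 49
f 47 49 48
f 48 49 50
f 48 50 32
f 49 29 51
f 49 51 50
f 50 51 52
f 50 52 32
f 51 29 53
f 51 53 52
f 52 53 54
f 52 54 32
f 53 29 55
f 53 55 54
f 54 55 56
f 54 56 32
f 55 29 30
f 55 30 56
f 56 30 31
f 56 31 32
f 58 57 61
f 58 61 59
f 59 61 62
f 59 62 60
f 61 57 63
f 61 63 62
f 62 63 64
f 62 64 60
f 63 57 65
f 63 65 64
f 64 65 66
f 64 66 60
f 65 57 67
f 65 67 66
f 66 67 68
f 66 68 60
f 67 57 69
f 67 69 68
f 68 69 70
f 68 70 60
f 69 57 71
f 69 71 70
f 70 71 72
f 70 72 60
f 71 57 73
f 71 73 72
f 72 73 74
f 72 74 60
f 73 57 75
f 73 75 74
f 74 75 76
f 74 76 60
f 75 57 77
f 75 77 76
f 76 77 78
f 76 78 60
f 77 57 79
f 77 79 78
f 78 79 80
f 78 80 60
f 79 57 81
f 79 81 80
f 80 81 82
f 80 82 60
f 81 57 83
f 81 83 82
f 82 83 84
f 82 84 60
f 83 57 85
f 83 85 84
f 84 85 86
f 84 86 60
f 85 57 87
f 85 87 86
f 86 87 88
f 86 88 60
f 87 57 89
f 87 89 88
f 88 89 90
f 88 90 60
f 89 57 58
f 89 58 90
f 90 58 59
f 90 59 60



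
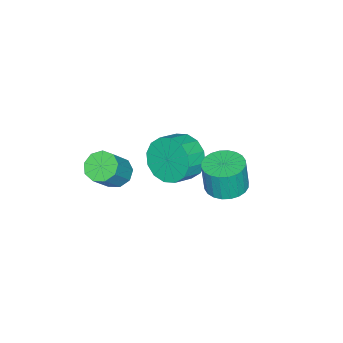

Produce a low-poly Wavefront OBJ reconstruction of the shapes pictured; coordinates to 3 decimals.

v -1.66 2.429 -1.912
v -1.233 3.151 -1.867
v -1.174 3.034 -0.524
v -1.6 2.311 -0.568
v -1.543 3.258 -1.844
v -1.484 3.14 -0.501
v -1.869 3.238 -1.832
v -1.81 3.121 -0.488
v -2.164 3.095 -1.831
v -2.105 2.978 -0.488
v -2.383 2.851 -1.843
v -2.323 2.733 -0.5
v -2.491 2.542 -1.865
v -2.431 2.425 -0.522
v -2.472 2.216 -1.895
v -2.413 2.099 -0.551
v -2.33 1.923 -1.927
v -2.271 1.805 -0.583
v -2.086 1.706 -1.956
v -2.027 1.589 -0.613
v -1.776 1.6 -1.979
v -1.717 1.482 -0.636
v -1.45 1.619 -1.992
v -1.391 1.502 -0.648
v -1.155 1.762 -1.992
v -1.096 1.645 -0.649
v -0.937 2.007 -1.98
v -0.877 1.889 -0.637
v -0.829 2.315 -1.958
v -0.769 2.198 -0.615
v -0.847 2.641 -1.929
v -0.788 2.524 -0.585
v -0.989 2.935 -1.897
v -0.93 2.817 -0.553
v -3.586 -0.387 -3.083
v -3.086 0.21 -3.817
v -2.195 -0.036 -3.411
v -2.694 -0.633 -2.677
v -3.184 0.555 -3.394
v -2.292 0.308 -2.988
v -3.389 0.647 -2.888
v -2.497 0.4 -2.482
v -3.647 0.462 -2.434
v -2.756 0.216 -2.028
v -3.888 0.05 -2.154
v -2.997 -0.197 -1.748
v -4.049 -0.48 -2.123
v -3.158 -0.726 -1.717
v -4.085 -0.984 -2.349
v -3.194 -1.23 -1.943
v -3.988 -1.328 -2.772
v -3.096 -1.575 -2.366
v -3.783 -1.42 -3.278
v -2.891 -1.667 -2.872
v -3.524 -1.236 -3.732
v -2.633 -1.482 -3.326
v -3.283 -0.823 -4.012
v -2.392 -1.07 -3.606
v -3.122 -0.294 -4.043
v -2.231 -0.54 -3.637
v -1.628 -2.332 -3.309
v -1.234 -2.816 -3.668
v -0.279 -2.912 -2.49
v -0.672 -2.428 -2.131
v -1.07 -2.361 -3.764
v -0.115 -2.458 -2.585
v -1.167 -1.893 -3.647
v -0.212 -1.99 -2.468
v -1.48 -1.63 -3.372
v -0.524 -1.726 -2.193
v -1.862 -1.695 -3.067
v -0.906 -1.792 -1.889
v -2.134 -2.058 -2.876
v -1.179 -2.155 -1.698
v -2.169 -2.549 -2.888
v -1.214 -2.646 -1.709
v -1.951 -2.939 -3.096
v -0.996 -3.035 -1.918
v -1.582 -3.044 -3.405
v -0.627 -3.14 -2.226
f 2 1 5
f 2 5 3
f 3 5 6
f 3 6 4
f 5 1 7
f 5 7 6
f 6 7 8
f 6 8 4
f 7 1 9
f 7 9 8
f 8 9 10
f 8 10 4
f 9 1 11
f 9 11 10
f 10 11 12
f 10 12 4
f 11 1 13
f 11 13 12
f 12 13 14
f 12 14 4
f 13 1 15
f 13 15 14
f 14 15 16
f 14 16 4
f 15 1 17
f 15 17 16
f 16 17 18
f 16 18 4
f 17 1 19
f 17 19 18
f 18 19 20
f 18 20 4
f 19 1 21
f 19 21 20
f 20 21 22
f 20 22 4
f 21 1 23
f 21 23 22
f 22 23 24
f 22 24 4
f 23 1 25
f 23 25 24
f 24 25 26
f 24 26 4
f 25 1 27
f 25 27 26
f 26 27 28
f 26 28 4
f 27 1 29
f 27 29 28
f 28 29 30
f 28 30 4
f 29 1 31
f 29 31 30
f 30 31 32
f 30 32 4
f 31 1 33
f 31 33 32
f 32 33 34
f 32 34 4
f 33 1 2
f 33 2 34
f 34 2 3
f 34 3 4
f 36 35 39
f 36 39 37
f 37 39 40
f 37 40 38
f 39 35 41
f 39 41 40
f 40 41 42
f 40 42 38
f 41 35 43
f 41 43 42
f 42 43 44
f 42 44 38
f 43 35 45
f 43 45 44
f 44 45 46
f 44 46 38
f 45 35 47
f 45 47 46
f 46 47 48
f 46 48 38
f 47 35 49
f 47 49 48
f 48 49 50
f 48 50 38
f 49 35 51
f 49 51 50
f 50 51 52
f 50 52 38
f 51 35 53
f 51 53 52
f 52 53 54
f 52 54 38
f 53 35 55
f 53 55 54
f 54 55 56
f 54 56 38
f 55 35 57
f 55 57 56
f 56 57 58
f 56 58 38
f 57 35 59
f 57 59 58
f 58 59 60
f 58 60 38
f 59 35 36
f 59 36 60
f 60 36 37
f 60 37 38
f 62 61 65
f 62 65 63
f 63 65 66
f 63 66 64
f 65 61 67
f 65 67 66
f 66 67 68
f 66 68 64
f 67 61 69
f 67 69 68
f 68 69 70
f 68 70 64
f 69 61 71
f 69 71 70
f 70 71 72
f 70 72 64
f 71 61 73
f 71 73 72
f 72 73 74
f 72 74 64
f 73 61 75
f 73 75 74
f 74 75 76
f 74 76 64
f 75 61 77
f 75 77 76
f 76 77 78
f 76 78 64
f 77 61 79
f 77 79 78
f 78 79 80
f 78 80 64
f 79 61 62
f 79 62 80
f 80 62 63
f 80 63 64



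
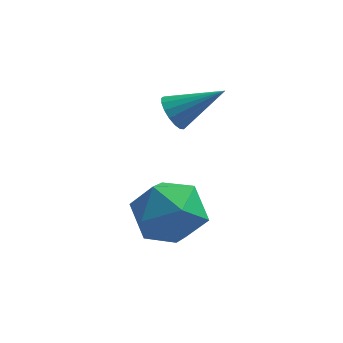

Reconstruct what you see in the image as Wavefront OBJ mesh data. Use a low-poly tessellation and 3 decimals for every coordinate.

v -2.062 3.802 -2.073
v -1.817 4.113 -2.55
v -0.658 4.058 -1.187
v -1.955 4.323 -2.392
v -2.118 4.413 -2.161
v -2.268 4.363 -1.91
v -2.37 4.185 -1.696
v -2.402 3.919 -1.568
v -2.356 3.626 -1.557
v -2.243 3.373 -1.664
v -2.088 3.219 -1.864
v -1.927 3.198 -2.113
v -1.797 3.316 -2.352
v -1.728 3.545 -2.528
v -1.735 3.833 -2.599
v -2.193 1.576 -4.598
v -1.141 1.746 -4.149
v -2.359 -0.006 -3.611
v -1.307 0.164 -3.162
v -2.181 0.862 -2.868
v -2.078 1.84 -3.478
v -1.422 -0.1 -4.282
v -1.319 0.878 -4.892
v -0.664 0.71 -3.954
v -1.133 1.305 -3.079
v -2.367 0.435 -4.681
v -2.836 1.03 -3.806
f 2 1 4
f 2 4 3
f 4 1 5
f 4 5 3
f 5 1 6
f 5 6 3
f 6 1 7
f 6 7 3
f 7 1 8
f 7 8 3
f 8 1 9
f 8 9 3
f 9 1 10
f 9 10 3
f 10 1 11
f 10 11 3
f 11 1 12
f 11 12 3
f 12 1 13
f 12 13 3
f 13 1 14
f 13 14 3
f 14 1 15
f 14 15 3
f 15 1 2
f 15 2 3
f 16 27 21
f 16 21 17
f 16 17 23
f 16 23 26
f 16 26 27
f 17 21 25
f 21 27 20
f 27 26 18
f 26 23 22
f 23 17 24
f 19 25 20
f 19 20 18
f 19 18 22
f 19 22 24
f 19 24 25
f 20 25 21
f 18 20 27
f 22 18 26
f 24 22 23
f 25 24 17



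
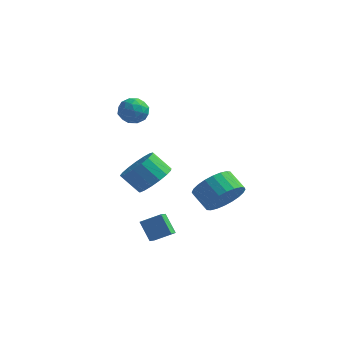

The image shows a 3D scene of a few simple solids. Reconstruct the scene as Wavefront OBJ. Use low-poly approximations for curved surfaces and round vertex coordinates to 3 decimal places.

v 3.629 -2.246 -0.879
v 4.153 -2.495 0.031
v 3.275 -2.084 0.65
v 2.751 -1.834 -0.261
v 4.29 -2.102 -0.037
v 3.412 -1.691 0.582
v 4.325 -1.731 -0.233
v 3.447 -1.32 0.385
v 4.255 -1.438 -0.528
v 3.377 -1.027 0.09
v 4.089 -1.268 -0.876
v 3.211 -0.857 -0.258
v 3.853 -1.247 -1.225
v 2.975 -0.836 -0.607
v 3.583 -1.378 -1.521
v 2.705 -0.967 -0.903
v 3.32 -1.641 -1.719
v 2.442 -1.23 -1.101
v 3.105 -1.996 -1.79
v 2.227 -1.585 -1.171
v 2.968 -2.389 -1.722
v 2.09 -1.978 -1.103
v 2.933 -2.76 -1.525
v 2.055 -2.349 -0.907
v 3.003 -3.053 -1.23
v 2.125 -2.642 -0.612
v 3.169 -3.223 -0.882
v 2.291 -2.812 -0.264
v 3.405 -3.244 -0.533
v 2.527 -2.833 0.085
v 3.675 -3.113 -0.237
v 2.797 -2.702 0.381
v 3.938 -2.85 -0.039
v 3.06 -2.439 0.579
v -1.785 1.644 -2.894
v -1.24 2.345 -2.28
v -2.189 2.238 -1.313
v -2.735 1.536 -1.926
v -1.557 2.644 -2.558
v -2.506 2.537 -1.591
v -1.926 2.714 -2.913
v -2.876 2.607 -1.946
v -2.263 2.539 -3.264
v -3.213 2.431 -2.296
v -2.491 2.158 -3.529
v -3.44 2.051 -2.562
v -2.557 1.66 -3.649
v -3.506 1.552 -2.682
v -2.446 1.158 -3.596
v -3.396 1.05 -2.629
v -2.184 0.767 -3.382
v -3.134 0.66 -2.415
v -1.83 0.577 -3.056
v -2.78 0.47 -2.089
v -1.467 0.631 -2.693
v -2.416 0.524 -1.726
v -1.176 0.918 -2.376
v -2.125 0.81 -1.409
v -1.025 1.37 -2.177
v -1.974 1.263 -1.21
v -1.048 1.886 -2.143
v -1.997 1.778 -1.175
v -2.138 0.581 3.144
v -1.497 0.227 2.8
v -2.903 0.133 2.18
v -2.262 -0.221 1.836
v -2.552 -0.503 2.537
v -2.08 -0.226 3.133
v -2.32 0.586 1.847
v -1.848 0.863 2.443
v -1.609 0.23 1.998
v -1.753 -0.443 2.425
v -2.647 0.803 2.555
v -2.791 0.13 2.982
v -1.75 0.443 3.057
v -2.65 -0.083 1.923
v -2.82 -0.249 2.335
v -2.444 -0.457 2.133
v -2.093 0.177 3.253
v -1.716 -0.031 3.05
v -2.336 -0.46 2.895
v -2.684 0.391 1.93
v -2.307 0.183 1.727
v -1.956 0.817 2.847
v -1.58 0.609 2.645
v -2.064 0.82 2.085
v -1.44 0.237 2.383
v -1.889 -0.027 1.816
v -1.924 0.448 1.823
v -1.646 0.611 2.174
v -1.524 -0.159 2.634
v -1.974 -0.422 2.067
v -2.144 -0.588 2.479
v -1.866 -0.425 2.83
v -1.59 -0.157 2.163
v -2.426 0.782 2.913
v -2.876 0.519 2.346
v -2.534 0.785 2.15
v -2.256 0.948 2.501
v -2.511 0.387 3.164
v -2.96 0.123 2.597
v -2.754 -0.251 2.806
v -2.476 -0.088 3.157
v -2.81 0.517 2.817
v -0.026 -3.654 -2.571
v 0.85 -3.233 -2.077
v -0.172 -2.851 -2.996
v 0.704 -2.43 -2.502
v 0.656 -4.01 -3.478
v 1.532 -3.589 -2.984
v 0.51 -3.207 -3.903
v 1.386 -2.786 -3.409
f 2 1 5
f 2 5 3
f 3 5 6
f 3 6 4
f 5 1 7
f 5 7 6
f 6 7 8
f 6 8 4
f 7 1 9
f 7 9 8
f 8 9 10
f 8 10 4
f 9 1 11
f 9 11 10
f 10 11 12
f 10 12 4
f 11 1 13
f 11 13 12
f 12 13 14
f 12 14 4
f 13 1 15
f 13 15 14
f 14 15 16
f 14 16 4
f 15 1 17
f 15 17 16
f 16 17 18
f 16 18 4
f 17 1 19
f 17 19 18
f 18 19 20
f 18 20 4
f 19 1 21
f 19 21 20
f 20 21 22
f 20 22 4
f 21 1 23
f 21 23 22
f 22 23 24
f 22 24 4
f 23 1 25
f 23 25 24
f 24 25 26
f 24 26 4
f 25 1 27
f 25 27 26
f 26 27 28
f 26 28 4
f 27 1 29
f 27 29 28
f 28 29 30
f 28 30 4
f 29 1 31
f 29 31 30
f 30 31 32
f 30 32 4
f 31 1 33
f 31 33 32
f 32 33 34
f 32 34 4
f 33 1 2
f 33 2 34
f 34 2 3
f 34 3 4
f 36 35 39
f 36 39 37
f 37 39 40
f 37 40 38
f 39 35 41
f 39 41 40
f 40 41 42
f 40 42 38
f 41 35 43
f 41 43 42
f 42 43 44
f 42 44 38
f 43 35 45
f 43 45 44
f 44 45 46
f 44 46 38
f 45 35 47
f 45 47 46
f 46 47 48
f 46 48 38
f 47 35 49
f 47 49 48
f 48 49 50
f 48 50 38
f 49 35 51
f 49 51 50
f 50 51 52
f 50 52 38
f 51 35 53
f 51 53 52
f 52 53 54
f 52 54 38
f 53 35 55
f 53 55 54
f 54 55 56
f 54 56 38
f 55 35 57
f 55 57 56
f 56 57 58
f 56 58 38
f 57 35 59
f 57 59 58
f 58 59 60
f 58 60 38
f 59 35 61
f 59 61 60
f 60 61 62
f 60 62 38
f 61 35 36
f 61 36 62
f 62 36 37
f 62 37 38
f 63 100 79
f 100 74 103
f 79 103 68
f 100 103 79
f 63 79 75
f 79 68 80
f 75 80 64
f 79 80 75
f 63 75 84
f 75 64 85
f 84 85 70
f 75 85 84
f 63 84 96
f 84 70 99
f 96 99 73
f 84 99 96
f 63 96 100
f 96 73 104
f 100 104 74
f 96 104 100
f 64 80 91
f 80 68 94
f 91 94 72
f 80 94 91
f 68 103 81
f 103 74 102
f 81 102 67
f 103 102 81
f 74 104 101
f 104 73 97
f 101 97 65
f 104 97 101
f 73 99 98
f 99 70 86
f 98 86 69
f 99 86 98
f 70 85 90
f 85 64 87
f 90 87 71
f 85 87 90
f 66 92 78
f 92 72 93
f 78 93 67
f 92 93 78
f 66 78 76
f 78 67 77
f 76 77 65
f 78 77 76
f 66 76 83
f 76 65 82
f 83 82 69
f 76 82 83
f 66 83 88
f 83 69 89
f 88 89 71
f 83 89 88
f 66 88 92
f 88 71 95
f 92 95 72
f 88 95 92
f 67 93 81
f 93 72 94
f 81 94 68
f 93 94 81
f 65 77 101
f 77 67 102
f 101 102 74
f 77 102 101
f 69 82 98
f 82 65 97
f 98 97 73
f 82 97 98
f 71 89 90
f 89 69 86
f 90 86 70
f 89 86 90
f 72 95 91
f 95 71 87
f 91 87 64
f 95 87 91
f 106 108 105
f 109 106 105
f 105 108 107
f 107 109 105
f 106 112 108
f 110 106 109
f 110 112 106
f 108 112 107
f 111 109 107
f 107 112 111
f 111 110 109
f 112 110 111



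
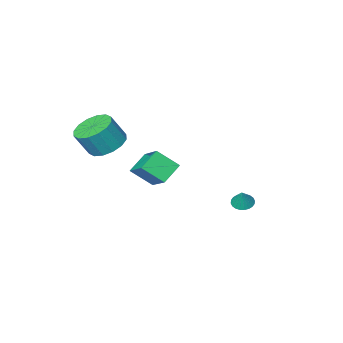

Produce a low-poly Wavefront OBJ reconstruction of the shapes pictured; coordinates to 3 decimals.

v 1.29 -3.427 1.961
v 2.184 -3.103 1.517
v 2.885 -3.288 2.796
v 1.99 -3.613 3.239
v 1.951 -2.651 1.71
v 2.652 -2.837 2.989
v 1.541 -2.408 1.971
v 2.242 -2.593 3.249
v 1.063 -2.438 2.228
v 1.764 -2.623 3.507
v 0.646 -2.732 2.414
v 1.347 -2.918 3.693
v 0.401 -3.214 2.478
v 1.102 -3.399 3.757
v 0.395 -3.752 2.404
v 1.096 -3.937 3.683
v 0.628 -4.203 2.211
v 1.329 -4.389 3.49
v 1.038 -4.447 1.951
v 1.739 -4.632 3.229
v 1.516 -4.417 1.693
v 2.217 -4.602 2.972
v 1.933 -4.122 1.507
v 2.634 -4.308 2.786
v 2.178 -3.641 1.443
v 2.879 -3.826 2.722
v -4.092 0.126 -1.807
v -3.694 -0.294 -1.77
v -3.808 0.474 -0.913
v -3.576 -0.13 -1.872
v -3.536 0.073 -1.963
v -3.581 0.285 -2.031
v -3.704 0.472 -2.065
v -3.886 0.606 -2.059
v -4.1 0.667 -2.015
v -4.312 0.646 -1.939
v -4.491 0.546 -1.843
v -4.609 0.382 -1.742
v -4.648 0.179 -1.65
v -4.603 -0.032 -1.582
v -4.48 -0.219 -1.549
v -4.298 -0.354 -1.554
v -4.085 -0.415 -1.598
v -3.873 -0.394 -1.674
v 0.738 1.35 2.388
v 1.04 2.969 3.413
v 1.675 1.62 1.687
v 1.976 3.239 2.713
v 1.544 0.681 3.207
v 1.845 2.3 4.233
v 2.48 0.951 2.507
v 2.782 2.57 3.532
f 2 1 5
f 2 5 3
f 3 5 6
f 3 6 4
f 5 1 7
f 5 7 6
f 6 7 8
f 6 8 4
f 7 1 9
f 7 9 8
f 8 9 10
f 8 10 4
f 9 1 11
f 9 11 10
f 10 11 12
f 10 12 4
f 11 1 13
f 11 13 12
f 12 13 14
f 12 14 4
f 13 1 15
f 13 15 14
f 14 15 16
f 14 16 4
f 15 1 17
f 15 17 16
f 16 17 18
f 16 18 4
f 17 1 19
f 17 19 18
f 18 19 20
f 18 20 4
f 19 1 21
f 19 21 20
f 20 21 22
f 20 22 4
f 21 1 23
f 21 23 22
f 22 23 24
f 22 24 4
f 23 1 25
f 23 25 24
f 24 25 26
f 24 26 4
f 25 1 2
f 25 2 26
f 26 2 3
f 26 3 4
f 28 27 30
f 28 30 29
f 30 27 31
f 30 31 29
f 31 27 32
f 31 32 29
f 32 27 33
f 32 33 29
f 33 27 34
f 33 34 29
f 34 27 35
f 34 35 29
f 35 27 36
f 35 36 29
f 36 27 37
f 36 37 29
f 37 27 38
f 37 38 29
f 38 27 39
f 38 39 29
f 39 27 40
f 39 40 29
f 40 27 41
f 40 41 29
f 41 27 42
f 41 42 29
f 42 27 43
f 42 43 29
f 43 27 44
f 43 44 29
f 44 27 28
f 44 28 29
f 46 48 45
f 49 46 45
f 45 48 47
f 47 49 45
f 46 52 48
f 50 46 49
f 50 52 46
f 48 52 47
f 51 49 47
f 47 52 51
f 51 50 49
f 52 50 51



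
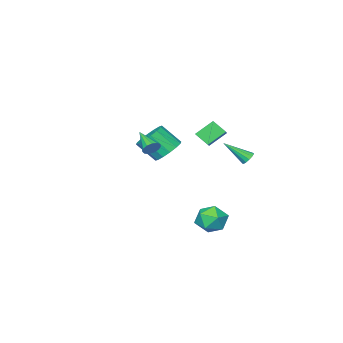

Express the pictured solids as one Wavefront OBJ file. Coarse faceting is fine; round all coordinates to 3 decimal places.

v 2.476 0.351 2.525
v 2.651 0.589 3.036
v 2.164 -1.111 3.315
v 2.325 0.646 3.013
v 2.046 0.61 2.836
v 1.904 0.491 2.56
v 1.943 0.328 2.273
v 2.151 0.172 2.066
v 2.463 0.072 2.005
v 2.778 0.062 2.109
v 2.998 0.142 2.346
v 3.051 0.289 2.639
v 2.922 0.456 2.896
v -2.072 -3.449 -0.152
v -1.676 -4.117 -0.902
v -0.971 -5.119 0.362
v -1.368 -4.451 1.112
v -1.276 -3.735 -0.823
v -0.571 -4.736 0.441
v -1.089 -3.276 -0.564
v -0.384 -4.278 0.701
v -1.166 -2.864 -0.194
v -0.461 -3.865 1.07
v -1.486 -2.608 0.187
v -0.781 -3.61 1.451
v -1.963 -2.578 0.477
v -1.258 -3.579 1.741
v -2.469 -2.781 0.598
v -1.764 -3.783 1.862
v -2.869 -3.164 0.519
v -2.164 -4.165 1.783
v -3.056 -3.622 0.259
v -2.351 -4.624 1.524
v -2.979 -4.035 -0.11
v -2.274 -5.036 1.154
v -2.659 -4.29 -0.491
v -1.954 -5.292 0.773
v -2.182 -4.321 -0.781
v -1.477 -5.322 0.483
v -0.733 3.5 -2.832
v -0.037 3.752 -3.651
v 0.117 1.948 -2.589
v 0.813 2.2 -3.408
v 0.851 2.763 -2.458
v 0.325 3.722 -2.609
v -0.245 1.978 -3.631
v -0.771 2.937 -3.782
v 0.264 2.812 -4.145
v 0.942 3.297 -3.42
v -0.862 2.403 -2.82
v -0.184 2.888 -2.095
v -0.682 0.697 2.861
v -1.703 1.115 3.756
v -0.977 1.479 2.16
v -1.997 1.897 3.055
v 0.177 1.543 3.445
v -0.843 1.961 4.34
v -0.117 2.325 2.744
v -1.138 2.743 3.639
v -1.551 4.226 1.831
v -1.266 4.063 1.441
v -0.589 3.134 2.989
v -1.132 4.294 1.547
v -1.131 4.503 1.744
v -1.264 4.625 1.969
v -1.487 4.62 2.149
v -1.731 4.49 2.229
v -1.917 4.276 2.182
v -1.987 4.047 2.024
v -1.919 3.875 1.805
v -1.734 3.814 1.594
v -1.49 3.884 1.458
f 2 1 4
f 2 4 3
f 4 1 5
f 4 5 3
f 5 1 6
f 5 6 3
f 6 1 7
f 6 7 3
f 7 1 8
f 7 8 3
f 8 1 9
f 8 9 3
f 9 1 10
f 9 10 3
f 10 1 11
f 10 11 3
f 11 1 12
f 11 12 3
f 12 1 13
f 12 13 3
f 13 1 2
f 13 2 3
f 15 14 18
f 15 18 16
f 16 18 19
f 16 19 17
f 18 14 20
f 18 20 19
f 19 20 21
f 19 21 17
f 20 14 22
f 20 22 21
f 21 22 23
f 21 23 17
f 22 14 24
f 22 24 23
f 23 24 25
f 23 25 17
f 24 14 26
f 24 26 25
f 25 26 27
f 25 27 17
f 26 14 28
f 26 28 27
f 27 28 29
f 27 29 17
f 28 14 30
f 28 30 29
f 29 30 31
f 29 31 17
f 30 14 32
f 30 32 31
f 31 32 33
f 31 33 17
f 32 14 34
f 32 34 33
f 33 34 35
f 33 35 17
f 34 14 36
f 34 36 35
f 35 36 37
f 35 37 17
f 36 14 38
f 36 38 37
f 37 38 39
f 37 39 17
f 38 14 15
f 38 15 39
f 39 15 16
f 39 16 17
f 40 51 45
f 40 45 41
f 40 41 47
f 40 47 50
f 40 50 51
f 41 45 49
f 45 51 44
f 51 50 42
f 50 47 46
f 47 41 48
f 43 49 44
f 43 44 42
f 43 42 46
f 43 46 48
f 43 48 49
f 44 49 45
f 42 44 51
f 46 42 50
f 48 46 47
f 49 48 41
f 53 55 52
f 56 53 52
f 52 55 54
f 54 56 52
f 53 59 55
f 57 53 56
f 57 59 53
f 55 59 54
f 58 56 54
f 54 59 58
f 58 57 56
f 59 57 58
f 61 60 63
f 61 63 62
f 63 60 64
f 63 64 62
f 64 60 65
f 64 65 62
f 65 60 66
f 65 66 62
f 66 60 67
f 66 67 62
f 67 60 68
f 67 68 62
f 68 60 69
f 68 69 62
f 69 60 70
f 69 70 62
f 70 60 71
f 70 71 62
f 71 60 72
f 71 72 62
f 72 60 61
f 72 61 62



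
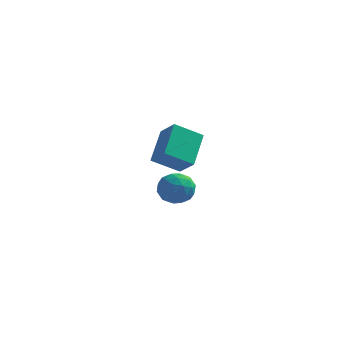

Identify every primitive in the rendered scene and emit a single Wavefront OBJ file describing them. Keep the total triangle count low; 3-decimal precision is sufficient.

v 1.913 2.517 -3.711
v 2.465 2.472 -3.15
v 1.475 1.368 -3.37
v 2.027 1.323 -2.809
v 1.435 1.84 -2.74
v 1.706 2.55 -2.951
v 2.234 1.29 -3.569
v 2.505 2 -3.78
v 2.663 1.714 -3.062
v 2.17 2.054 -2.55
v 1.77 1.786 -3.97
v 1.277 2.126 -3.458
v 2.228 2.595 -3.46
v 1.712 1.245 -3.06
v 1.365 1.549 -3.019
v 1.689 1.523 -2.689
v 1.782 2.641 -3.343
v 2.106 2.615 -3.013
v 1.501 2.244 -2.773
v 1.834 1.225 -3.507
v 2.158 1.199 -3.177
v 2.251 2.317 -3.831
v 2.575 2.291 -3.501
v 2.439 1.596 -3.747
v 2.669 2.124 -3.079
v 2.411 1.448 -2.879
v 2.533 1.428 -3.325
v 2.692 1.846 -3.449
v 2.379 2.324 -2.778
v 2.121 1.648 -2.577
v 1.773 1.952 -2.537
v 1.932 2.369 -2.661
v 2.495 1.878 -2.726
v 1.819 2.192 -3.943
v 1.561 1.516 -3.742
v 2.008 1.471 -3.859
v 2.167 1.888 -3.983
v 1.529 2.392 -3.641
v 1.271 1.716 -3.441
v 1.248 1.994 -3.071
v 1.407 2.412 -3.195
v 1.445 1.962 -3.794
v 2.712 -2.953 0.148
v 3.364 -3.387 0.737
v 2.661 -1.75 1.093
v 3.313 -2.184 1.681
v 3.607 -2.436 -0.461
v 4.259 -2.87 0.127
v 3.556 -1.233 0.483
v 4.208 -1.667 1.072
f 1 38 17
f 38 12 41
f 17 41 6
f 38 41 17
f 1 17 13
f 17 6 18
f 13 18 2
f 17 18 13
f 1 13 22
f 13 2 23
f 22 23 8
f 13 23 22
f 1 22 34
f 22 8 37
f 34 37 11
f 22 37 34
f 1 34 38
f 34 11 42
f 38 42 12
f 34 42 38
f 2 18 29
f 18 6 32
f 29 32 10
f 18 32 29
f 6 41 19
f 41 12 40
f 19 40 5
f 41 40 19
f 12 42 39
f 42 11 35
f 39 35 3
f 42 35 39
f 11 37 36
f 37 8 24
f 36 24 7
f 37 24 36
f 8 23 28
f 23 2 25
f 28 25 9
f 23 25 28
f 4 30 16
f 30 10 31
f 16 31 5
f 30 31 16
f 4 16 14
f 16 5 15
f 14 15 3
f 16 15 14
f 4 14 21
f 14 3 20
f 21 20 7
f 14 20 21
f 4 21 26
f 21 7 27
f 26 27 9
f 21 27 26
f 4 26 30
f 26 9 33
f 30 33 10
f 26 33 30
f 5 31 19
f 31 10 32
f 19 32 6
f 31 32 19
f 3 15 39
f 15 5 40
f 39 40 12
f 15 40 39
f 7 20 36
f 20 3 35
f 36 35 11
f 20 35 36
f 9 27 28
f 27 7 24
f 28 24 8
f 27 24 28
f 10 33 29
f 33 9 25
f 29 25 2
f 33 25 29
f 44 46 43
f 47 44 43
f 43 46 45
f 45 47 43
f 44 50 46
f 48 44 47
f 48 50 44
f 46 50 45
f 49 47 45
f 45 50 49
f 49 48 47
f 50 48 49



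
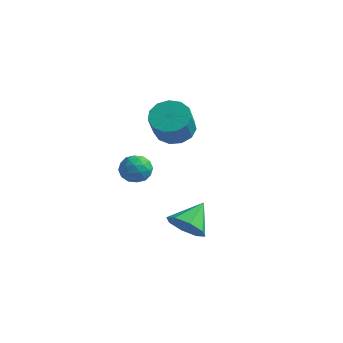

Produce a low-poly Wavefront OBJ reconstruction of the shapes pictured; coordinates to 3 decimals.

v 0.591 -0.425 0.622
v 1.241 -0.835 0.136
v 1.6 -1.685 1.331
v 0.949 -1.275 1.818
v 1.461 -0.429 0.358
v 1.82 -1.278 1.554
v 1.405 -0.022 0.665
v 1.764 -0.871 1.86
v 1.09 0.258 0.957
v 1.449 -0.592 2.153
v 0.617 0.32 1.144
v 0.975 -0.53 2.34
v 0.135 0.146 1.165
v 0.494 -0.704 2.36
v -0.202 -0.21 1.013
v 0.156 -1.059 2.209
v -0.288 -0.634 0.738
v 0.071 -1.483 1.933
v -0.094 -0.991 0.425
v 0.265 -1.841 1.621
v 0.317 -1.169 0.176
v 0.676 -2.019 1.371
v 0.815 -1.111 0.068
v 1.173 -1.961 1.263
v 2.456 -2.228 -3.804
v 3.216 -1.931 -4.25
v 2.484 -0.992 -2.936
v 2.615 -1.704 -4.555
v 1.92 -1.783 -4.42
v 1.54 -2.123 -3.924
v 1.696 -2.524 -3.357
v 2.298 -2.752 -3.052
v 2.992 -2.672 -3.187
v 3.373 -2.333 -3.683
v -0.577 -1.573 -1.13
v -0.063 -1.553 -1.685
v -0.257 -2.727 -0.875
v 0.257 -2.707 -1.43
v 0.359 -2.293 -0.805
v 0.161 -1.579 -0.963
v -0.481 -2.701 -1.597
v -0.679 -1.987 -1.755
v -0.003 -2.25 -1.974
v 0.516 -1.998 -1.484
v -0.836 -2.282 -1.076
v -0.317 -2.03 -0.586
v -0.348 -1.461 -1.43
v 0.028 -2.819 -1.13
v 0.088 -2.575 -0.762
v 0.39 -2.563 -1.089
v -0.216 -1.477 -1.005
v 0.086 -1.465 -1.332
v 0.334 -1.9 -0.814
v -0.406 -2.815 -1.228
v -0.104 -2.803 -1.555
v -0.71 -1.717 -1.471
v -0.408 -1.705 -1.798
v -0.654 -2.38 -1.746
v -0.011 -1.86 -1.926
v 0.177 -2.538 -1.776
v -0.257 -2.535 -1.874
v -0.373 -2.115 -1.967
v 0.294 -1.712 -1.638
v 0.482 -2.39 -1.488
v 0.542 -2.146 -1.121
v 0.426 -1.727 -1.213
v 0.329 -2.121 -1.808
v -0.802 -1.89 -1.072
v -0.614 -2.568 -0.922
v -0.746 -2.553 -1.347
v -0.862 -2.134 -1.439
v -0.497 -1.742 -0.784
v -0.309 -2.42 -0.634
v 0.053 -2.165 -0.593
v -0.063 -1.745 -0.686
v -0.649 -2.159 -0.752
f 2 1 5
f 2 5 3
f 3 5 6
f 3 6 4
f 5 1 7
f 5 7 6
f 6 7 8
f 6 8 4
f 7 1 9
f 7 9 8
f 8 9 10
f 8 10 4
f 9 1 11
f 9 11 10
f 10 11 12
f 10 12 4
f 11 1 13
f 11 13 12
f 12 13 14
f 12 14 4
f 13 1 15
f 13 15 14
f 14 15 16
f 14 16 4
f 15 1 17
f 15 17 16
f 16 17 18
f 16 18 4
f 17 1 19
f 17 19 18
f 18 19 20
f 18 20 4
f 19 1 21
f 19 21 20
f 20 21 22
f 20 22 4
f 21 1 23
f 21 23 22
f 22 23 24
f 22 24 4
f 23 1 2
f 23 2 24
f 24 2 3
f 24 3 4
f 26 25 28
f 26 28 27
f 28 25 29
f 28 29 27
f 29 25 30
f 29 30 27
f 30 25 31
f 30 31 27
f 31 25 32
f 31 32 27
f 32 25 33
f 32 33 27
f 33 25 34
f 33 34 27
f 34 25 26
f 34 26 27
f 35 72 51
f 72 46 75
f 51 75 40
f 72 75 51
f 35 51 47
f 51 40 52
f 47 52 36
f 51 52 47
f 35 47 56
f 47 36 57
f 56 57 42
f 47 57 56
f 35 56 68
f 56 42 71
f 68 71 45
f 56 71 68
f 35 68 72
f 68 45 76
f 72 76 46
f 68 76 72
f 36 52 63
f 52 40 66
f 63 66 44
f 52 66 63
f 40 75 53
f 75 46 74
f 53 74 39
f 75 74 53
f 46 76 73
f 76 45 69
f 73 69 37
f 76 69 73
f 45 71 70
f 71 42 58
f 70 58 41
f 71 58 70
f 42 57 62
f 57 36 59
f 62 59 43
f 57 59 62
f 38 64 50
f 64 44 65
f 50 65 39
f 64 65 50
f 38 50 48
f 50 39 49
f 48 49 37
f 50 49 48
f 38 48 55
f 48 37 54
f 55 54 41
f 48 54 55
f 38 55 60
f 55 41 61
f 60 61 43
f 55 61 60
f 38 60 64
f 60 43 67
f 64 67 44
f 60 67 64
f 39 65 53
f 65 44 66
f 53 66 40
f 65 66 53
f 37 49 73
f 49 39 74
f 73 74 46
f 49 74 73
f 41 54 70
f 54 37 69
f 70 69 45
f 54 69 70
f 43 61 62
f 61 41 58
f 62 58 42
f 61 58 62
f 44 67 63
f 67 43 59
f 63 59 36
f 67 59 63



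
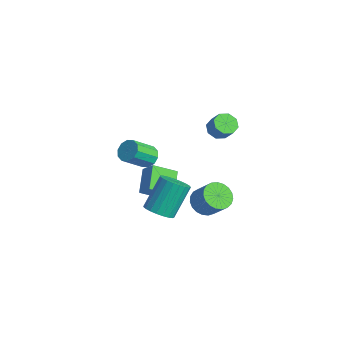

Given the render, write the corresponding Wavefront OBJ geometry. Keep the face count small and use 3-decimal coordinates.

v -0.387 0.753 -3.726
v 0.308 0.602 -4.293
v 1.263 0.896 -3.201
v 0.567 1.047 -2.634
v 0.247 0.972 -4.34
v 1.202 1.267 -3.248
v 0.077 1.305 -4.281
v 1.032 1.599 -3.189
v -0.174 1.542 -4.126
v 0.781 1.837 -3.034
v -0.462 1.642 -3.901
v 0.493 1.937 -2.809
v -0.736 1.589 -3.647
v 0.218 1.884 -2.555
v -0.951 1.391 -3.406
v 0.004 1.686 -2.314
v -1.068 1.083 -3.22
v -0.113 1.378 -2.128
v -1.067 0.718 -3.122
v -0.112 1.012 -2.03
v -0.949 0.358 -3.128
v 0.006 0.653 -2.036
v -0.734 0.067 -3.238
v 0.221 0.362 -2.146
v -0.459 -0.106 -3.432
v 0.496 0.189 -2.34
v -0.171 -0.13 -3.677
v 0.784 0.165 -2.585
v 0.079 -0.002 -3.93
v 1.034 0.293 -2.838
v 0.248 0.257 -4.148
v 1.203 0.552 -3.056
v 2.455 -3.495 -0.878
v 3.243 -3.663 -0.577
v 2.853 -2.493 1.098
v 2.065 -2.325 0.798
v 3.299 -3.367 -0.771
v 2.909 -2.198 0.905
v 3.208 -3.093 -0.982
v 2.819 -1.924 0.693
v 2.988 -2.889 -1.176
v 2.598 -1.72 0.499
v 2.675 -2.79 -1.318
v 2.285 -1.62 0.357
v 2.324 -2.812 -1.384
v 1.935 -1.643 0.291
v 1.996 -2.952 -1.363
v 1.606 -1.783 0.313
v 1.747 -3.187 -1.257
v 1.358 -2.017 0.418
v 1.621 -3.474 -1.086
v 1.231 -2.305 0.589
v 1.638 -3.765 -0.879
v 1.249 -2.596 0.797
v 1.797 -4.009 -0.672
v 1.408 -2.84 1.004
v 2.07 -4.164 -0.5
v 1.68 -2.995 1.176
v 2.409 -4.204 -0.394
v 2.019 -3.035 1.282
v 2.756 -4.121 -0.371
v 2.366 -2.951 1.305
v 3.051 -3.929 -0.436
v 2.661 -2.76 1.24
v -1.554 -2.349 -0.687
v -0.822 -2.119 0.044
v -1.22 -1.062 -1.425
v -0.488 -0.833 -0.693
v -0.452 -3.127 -1.547
v 0.28 -2.898 -0.815
v -0.118 -1.841 -2.284
v 0.614 -1.611 -1.553
v -2.775 -1.412 -0.837
v -2.496 -0.966 -0.331
v -2.367 -2.242 0.723
v -2.645 -2.688 0.217
v -2.945 -0.97 -0.281
v -2.815 -2.246 0.773
v -3.328 -1.144 -0.444
v -3.198 -2.42 0.61
v -3.5 -1.419 -0.757
v -3.371 -2.695 0.297
v -3.395 -1.693 -1.1
v -3.266 -2.968 -0.046
v -3.053 -1.858 -1.343
v -2.924 -3.134 -0.289
v -2.605 -1.854 -1.393
v -2.475 -3.13 -0.339
v -2.222 -1.68 -1.23
v -2.092 -2.956 -0.176
v -2.049 -1.405 -0.917
v -1.92 -2.681 0.137
v -2.154 -1.132 -0.574
v -2.025 -2.407 0.48
v 1.058 0.715 3.203
v 1.52 0.309 2.868
v 2.163 0.399 3.641
v 1.702 0.805 3.977
v 1.583 0.828 2.754
v 2.226 0.919 3.527
v 1.339 1.281 2.903
v 1.982 1.372 3.677
v 0.931 1.402 3.228
v 1.574 1.493 4.002
v 0.597 1.121 3.539
v 1.24 1.211 4.312
v 0.534 0.601 3.653
v 1.177 0.692 4.426
v 0.778 0.148 3.503
v 1.421 0.239 4.277
v 1.186 0.027 3.178
v 1.829 0.118 3.952
f 2 1 5
f 2 5 3
f 3 5 6
f 3 6 4
f 5 1 7
f 5 7 6
f 6 7 8
f 6 8 4
f 7 1 9
f 7 9 8
f 8 9 10
f 8 10 4
f 9 1 11
f 9 11 10
f 10 11 12
f 10 12 4
f 11 1 13
f 11 13 12
f 12 13 14
f 12 14 4
f 13 1 15
f 13 15 14
f 14 15 16
f 14 16 4
f 15 1 17
f 15 17 16
f 16 17 18
f 16 18 4
f 17 1 19
f 17 19 18
f 18 19 20
f 18 20 4
f 19 1 21
f 19 21 20
f 20 21 22
f 20 22 4
f 21 1 23
f 21 23 22
f 22 23 24
f 22 24 4
f 23 1 25
f 23 25 24
f 24 25 26
f 24 26 4
f 25 1 27
f 25 27 26
f 26 27 28
f 26 28 4
f 27 1 29
f 27 29 28
f 28 29 30
f 28 30 4
f 29 1 31
f 29 31 30
f 30 31 32
f 30 32 4
f 31 1 2
f 31 2 32
f 32 2 3
f 32 3 4
f 34 33 37
f 34 37 35
f 35 37 38
f 35 38 36
f 37 33 39
f 37 39 38
f 38 39 40
f 38 40 36
f 39 33 41
f 39 41 40
f 40 41 42
f 40 42 36
f 41 33 43
f 41 43 42
f 42 43 44
f 42 44 36
f 43 33 45
f 43 45 44
f 44 45 46
f 44 46 36
f 45 33 47
f 45 47 46
f 46 47 48
f 46 48 36
f 47 33 49
f 47 49 48
f 48 49 50
f 48 50 36
f 49 33 51
f 49 51 50
f 50 51 52
f 50 52 36
f 51 33 53
f 51 53 52
f 52 53 54
f 52 54 36
f 53 33 55
f 53 55 54
f 54 55 56
f 54 56 36
f 55 33 57
f 55 57 56
f 56 57 58
f 56 58 36
f 57 33 59
f 57 59 58
f 58 59 60
f 58 60 36
f 59 33 61
f 59 61 60
f 60 61 62
f 60 62 36
f 61 33 63
f 61 63 62
f 62 63 64
f 62 64 36
f 63 33 34
f 63 34 64
f 64 34 35
f 64 35 36
f 66 68 65
f 69 66 65
f 65 68 67
f 67 69 65
f 66 72 68
f 70 66 69
f 70 72 66
f 68 72 67
f 71 69 67
f 67 72 71
f 71 70 69
f 72 70 71
f 74 73 77
f 74 77 75
f 75 77 78
f 75 78 76
f 77 73 79
f 77 79 78
f 78 79 80
f 78 80 76
f 79 73 81
f 79 81 80
f 80 81 82
f 80 82 76
f 81 73 83
f 81 83 82
f 82 83 84
f 82 84 76
f 83 73 85
f 83 85 84
f 84 85 86
f 84 86 76
f 85 73 87
f 85 87 86
f 86 87 88
f 86 88 76
f 87 73 89
f 87 89 88
f 88 89 90
f 88 90 76
f 89 73 91
f 89 91 90
f 90 91 92
f 90 92 76
f 91 73 93
f 91 93 92
f 92 93 94
f 92 94 76
f 93 73 74
f 93 74 94
f 94 74 75
f 94 75 76
f 96 95 99
f 96 99 97
f 97 99 100
f 97 100 98
f 99 95 101
f 99 101 100
f 100 101 102
f 100 102 98
f 101 95 103
f 101 103 102
f 102 103 104
f 102 104 98
f 103 95 105
f 103 105 104
f 104 105 106
f 104 106 98
f 105 95 107
f 105 107 106
f 106 107 108
f 106 108 98
f 107 95 109
f 107 109 108
f 108 109 110
f 108 110 98
f 109 95 111
f 109 111 110
f 110 111 112
f 110 112 98
f 111 95 96
f 111 96 112
f 112 96 97
f 112 97 98

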